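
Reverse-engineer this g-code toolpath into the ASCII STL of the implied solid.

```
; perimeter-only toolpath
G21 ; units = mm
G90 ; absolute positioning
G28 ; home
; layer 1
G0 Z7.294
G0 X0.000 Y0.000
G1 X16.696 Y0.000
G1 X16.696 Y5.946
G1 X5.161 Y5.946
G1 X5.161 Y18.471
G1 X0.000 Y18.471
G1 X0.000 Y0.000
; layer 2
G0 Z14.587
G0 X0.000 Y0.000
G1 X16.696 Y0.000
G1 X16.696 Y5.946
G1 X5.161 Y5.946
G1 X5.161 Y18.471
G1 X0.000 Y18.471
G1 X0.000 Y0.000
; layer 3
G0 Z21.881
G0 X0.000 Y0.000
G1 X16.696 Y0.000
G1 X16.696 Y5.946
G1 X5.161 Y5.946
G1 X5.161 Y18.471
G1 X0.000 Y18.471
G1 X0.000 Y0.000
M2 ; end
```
solid part
  facet normal 0.0000 0.0000 -1.0000
    outer loop
      vertex 16.696 5.946 0.000
      vertex 16.696 0.000 0.000
      vertex 0.000 0.000 0.000
    endloop
  endfacet
  facet normal 0.0000 0.0000 -1.0000
    outer loop
      vertex 5.161 5.946 0.000
      vertex 16.696 5.946 0.000
      vertex 0.000 0.000 0.000
    endloop
  endfacet
  facet normal 0.0000 0.0000 -1.0000
    outer loop
      vertex 5.161 18.471 0.000
      vertex 5.161 5.946 0.000
      vertex 0.000 0.000 0.000
    endloop
  endfacet
  facet normal 0.0000 0.0000 -1.0000
    outer loop
      vertex 0.000 18.471 0.000
      vertex 5.161 18.471 0.000
      vertex 0.000 0.000 0.000
    endloop
  endfacet
  facet normal 0.0000 0.0000 1.0000
    outer loop
      vertex 0.000 0.000 21.881
      vertex 16.696 0.000 21.881
      vertex 16.696 5.946 21.881
    endloop
  endfacet
  facet normal 0.0000 0.0000 1.0000
    outer loop
      vertex 0.000 0.000 21.881
      vertex 16.696 5.946 21.881
      vertex 5.161 5.946 21.881
    endloop
  endfacet
  facet normal 0.0000 0.0000 1.0000
    outer loop
      vertex 0.000 0.000 21.881
      vertex 5.161 5.946 21.881
      vertex 5.161 18.471 21.881
    endloop
  endfacet
  facet normal 0.0000 0.0000 1.0000
    outer loop
      vertex 0.000 0.000 21.881
      vertex 5.161 18.471 21.881
      vertex 0.000 18.471 21.881
    endloop
  endfacet
  facet normal 0.0000 -1.0000 0.0000
    outer loop
      vertex 0.000 0.000 0.000
      vertex 16.696 0.000 0.000
      vertex 16.696 0.000 21.881
    endloop
  endfacet
  facet normal 0.0000 -1.0000 0.0000
    outer loop
      vertex 0.000 0.000 0.000
      vertex 16.696 0.000 21.881
      vertex 0.000 0.000 21.881
    endloop
  endfacet
  facet normal 1.0000 0.0000 0.0000
    outer loop
      vertex 16.696 0.000 0.000
      vertex 16.696 5.946 0.000
      vertex 16.696 5.946 21.881
    endloop
  endfacet
  facet normal 1.0000 0.0000 0.0000
    outer loop
      vertex 16.696 0.000 0.000
      vertex 16.696 5.946 21.881
      vertex 16.696 0.000 21.881
    endloop
  endfacet
  facet normal 0.0000 1.0000 0.0000
    outer loop
      vertex 16.696 5.946 0.000
      vertex 5.161 5.946 0.000
      vertex 5.161 5.946 21.881
    endloop
  endfacet
  facet normal 0.0000 1.0000 0.0000
    outer loop
      vertex 16.696 5.946 0.000
      vertex 5.161 5.946 21.881
      vertex 16.696 5.946 21.881
    endloop
  endfacet
  facet normal 1.0000 0.0000 0.0000
    outer loop
      vertex 5.161 5.946 0.000
      vertex 5.161 18.471 0.000
      vertex 5.161 18.471 21.881
    endloop
  endfacet
  facet normal 1.0000 0.0000 0.0000
    outer loop
      vertex 5.161 5.946 0.000
      vertex 5.161 18.471 21.881
      vertex 5.161 5.946 21.881
    endloop
  endfacet
  facet normal 0.0000 1.0000 0.0000
    outer loop
      vertex 5.161 18.471 0.000
      vertex 0.000 18.471 0.000
      vertex 0.000 18.471 21.881
    endloop
  endfacet
  facet normal 0.0000 1.0000 0.0000
    outer loop
      vertex 5.161 18.471 0.000
      vertex 0.000 18.471 21.881
      vertex 5.161 18.471 21.881
    endloop
  endfacet
  facet normal -1.0000 0.0000 0.0000
    outer loop
      vertex 0.000 18.471 0.000
      vertex 0.000 0.000 0.000
      vertex 0.000 0.000 21.881
    endloop
  endfacet
  facet normal -1.0000 0.0000 0.0000
    outer loop
      vertex 0.000 18.471 0.000
      vertex 0.000 0.000 21.881
      vertex 0.000 18.471 21.881
    endloop
  endfacet
endsolid part

The G0 Z moves step by Δz≈7.294 mm. Every layer's G1 loop is the same polygon, so the solid is a straight extrusion of it from z=0 to z≈21.9. Closing with flat bottom and top caps and triangulating gives 20 facets — an L-shaped prism: outer 16.7 × 18.5 mm, arm thicknesses ≈ 5.95 mm (horizontal) and 5.16 mm (vertical), extruded 21.9 mm in z.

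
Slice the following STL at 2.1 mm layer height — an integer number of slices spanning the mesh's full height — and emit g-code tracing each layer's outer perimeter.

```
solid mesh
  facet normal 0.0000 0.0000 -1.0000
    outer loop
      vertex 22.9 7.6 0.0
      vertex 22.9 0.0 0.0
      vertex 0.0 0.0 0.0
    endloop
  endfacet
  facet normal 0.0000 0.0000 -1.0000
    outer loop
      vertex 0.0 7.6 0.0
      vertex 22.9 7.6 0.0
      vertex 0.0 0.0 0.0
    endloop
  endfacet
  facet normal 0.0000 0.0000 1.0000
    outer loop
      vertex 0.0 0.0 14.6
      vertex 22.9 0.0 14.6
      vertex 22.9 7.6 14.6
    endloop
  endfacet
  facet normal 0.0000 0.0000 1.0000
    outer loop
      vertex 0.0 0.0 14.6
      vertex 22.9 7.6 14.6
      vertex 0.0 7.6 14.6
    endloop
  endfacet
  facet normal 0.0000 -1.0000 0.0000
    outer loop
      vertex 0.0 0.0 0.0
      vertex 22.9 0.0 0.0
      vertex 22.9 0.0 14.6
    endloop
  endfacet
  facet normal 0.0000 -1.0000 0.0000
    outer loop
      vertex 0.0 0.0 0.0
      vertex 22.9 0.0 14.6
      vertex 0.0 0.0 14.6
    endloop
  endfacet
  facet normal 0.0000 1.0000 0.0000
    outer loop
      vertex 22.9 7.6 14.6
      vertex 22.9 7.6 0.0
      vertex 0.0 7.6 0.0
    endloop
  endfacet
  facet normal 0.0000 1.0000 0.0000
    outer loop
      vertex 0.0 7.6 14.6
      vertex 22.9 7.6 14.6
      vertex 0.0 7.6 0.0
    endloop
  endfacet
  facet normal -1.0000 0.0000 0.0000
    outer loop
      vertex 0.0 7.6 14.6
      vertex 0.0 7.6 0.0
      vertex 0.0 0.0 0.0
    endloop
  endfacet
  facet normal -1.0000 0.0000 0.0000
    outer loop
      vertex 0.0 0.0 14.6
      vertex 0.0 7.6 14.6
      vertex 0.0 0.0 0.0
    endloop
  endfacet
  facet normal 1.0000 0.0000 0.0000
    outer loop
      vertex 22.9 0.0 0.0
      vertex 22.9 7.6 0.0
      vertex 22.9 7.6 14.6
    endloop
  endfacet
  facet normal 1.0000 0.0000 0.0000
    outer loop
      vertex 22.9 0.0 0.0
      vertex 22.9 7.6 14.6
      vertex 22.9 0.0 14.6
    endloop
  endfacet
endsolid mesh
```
; perimeter-only toolpath
G21 ; units = mm
G90 ; absolute positioning
G28 ; home
; layer 1
G0 Z2.1
G0 X0.0 Y0.0
G1 X22.9 Y0.0
G1 X22.9 Y7.6
G1 X0.0 Y7.6
G1 X0.0 Y0.0
; layer 2
G0 Z4.2
G0 X0.0 Y0.0
G1 X22.9 Y0.0
G1 X22.9 Y7.6
G1 X0.0 Y7.6
G1 X0.0 Y0.0
; layer 3
G0 Z6.3
G0 X0.0 Y0.0
G1 X22.9 Y0.0
G1 X22.9 Y7.6
G1 X0.0 Y7.6
G1 X0.0 Y0.0
; layer 4
G0 Z8.3
G0 X0.0 Y0.0
G1 X22.9 Y0.0
G1 X22.9 Y7.6
G1 X0.0 Y7.6
G1 X0.0 Y0.0
; layer 5
G0 Z10.4
G0 X0.0 Y0.0
G1 X22.9 Y0.0
G1 X22.9 Y7.6
G1 X0.0 Y7.6
G1 X0.0 Y0.0
; layer 6
G0 Z12.5
G0 X0.0 Y0.0
G1 X22.9 Y0.0
G1 X22.9 Y7.6
G1 X0.0 Y7.6
G1 X0.0 Y0.0
; layer 7
G0 Z14.6
G0 X0.0 Y0.0
G1 X22.9 Y0.0
G1 X22.9 Y7.6
G1 X0.0 Y7.6
G1 X0.0 Y0.0
M2 ; end

The solid is a rectangular box, roughly 22.9 × 7.6 mm footprint and 14.6 mm tall. Slicing at Δz = 2.1 mm — 7 equal slices spanning the solid's height, so layer i sits at z = i·h/7 — gives 7 non-empty perimeters. Each is a 4-segment closed polygon; G0 lifts to the layer z and rapids to the start vertex, then G1 traces the edges.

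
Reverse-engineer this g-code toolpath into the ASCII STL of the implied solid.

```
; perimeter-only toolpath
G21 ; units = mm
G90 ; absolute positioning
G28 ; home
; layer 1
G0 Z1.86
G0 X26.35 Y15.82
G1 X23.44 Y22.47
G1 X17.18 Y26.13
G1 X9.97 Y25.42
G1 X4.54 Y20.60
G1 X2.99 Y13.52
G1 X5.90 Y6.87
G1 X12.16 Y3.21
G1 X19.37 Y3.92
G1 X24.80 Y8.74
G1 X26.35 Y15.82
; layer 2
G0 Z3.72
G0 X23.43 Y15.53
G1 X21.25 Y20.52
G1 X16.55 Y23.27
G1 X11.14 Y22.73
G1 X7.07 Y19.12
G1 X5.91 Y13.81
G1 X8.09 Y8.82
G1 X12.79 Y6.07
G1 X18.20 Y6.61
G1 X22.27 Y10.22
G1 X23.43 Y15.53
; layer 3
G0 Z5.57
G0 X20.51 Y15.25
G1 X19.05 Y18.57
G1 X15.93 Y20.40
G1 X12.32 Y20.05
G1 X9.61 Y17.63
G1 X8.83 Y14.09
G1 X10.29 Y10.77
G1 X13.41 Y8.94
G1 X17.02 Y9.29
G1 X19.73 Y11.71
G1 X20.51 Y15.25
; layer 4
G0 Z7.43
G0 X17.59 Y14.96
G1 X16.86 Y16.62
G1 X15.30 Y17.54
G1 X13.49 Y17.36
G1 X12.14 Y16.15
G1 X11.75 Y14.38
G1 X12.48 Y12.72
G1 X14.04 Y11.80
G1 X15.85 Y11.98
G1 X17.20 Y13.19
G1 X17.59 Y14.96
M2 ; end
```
solid part
  facet normal 0.0000 0.0000 -1.0000
    outer loop
      vertex 17.81 29.00 0.00
      vertex 25.63 24.42 0.00
      vertex 29.27 16.11 0.00
    endloop
  endfacet
  facet normal 0.0000 0.0000 -1.0000
    outer loop
      vertex 8.79 28.11 0.00
      vertex 17.81 29.00 0.00
      vertex 29.27 16.11 0.00
    endloop
  endfacet
  facet normal 0.0000 0.0000 -1.0000
    outer loop
      vertex 2.01 22.08 0.00
      vertex 8.79 28.11 0.00
      vertex 29.27 16.11 0.00
    endloop
  endfacet
  facet normal 0.0000 0.0000 -1.0000
    outer loop
      vertex 0.07 13.23 0.00
      vertex 2.01 22.08 0.00
      vertex 29.27 16.11 0.00
    endloop
  endfacet
  facet normal 0.0000 0.0000 -1.0000
    outer loop
      vertex 3.71 4.92 0.00
      vertex 0.07 13.23 0.00
      vertex 29.27 16.11 0.00
    endloop
  endfacet
  facet normal 0.0000 0.0000 -1.0000
    outer loop
      vertex 11.53 0.34 0.00
      vertex 3.71 4.92 0.00
      vertex 29.27 16.11 0.00
    endloop
  endfacet
  facet normal 0.0000 0.0000 -1.0000
    outer loop
      vertex 20.55 1.23 0.00
      vertex 11.53 0.34 0.00
      vertex 29.27 16.11 0.00
    endloop
  endfacet
  facet normal 0.0000 0.0000 -1.0000
    outer loop
      vertex 27.33 7.26 0.00
      vertex 20.55 1.23 0.00
      vertex 29.27 16.11 0.00
    endloop
  endfacet
  facet normal 0.5077 0.2224 0.8323
    outer loop
      vertex 29.27 16.11 0.00
      vertex 25.63 24.42 0.00
      vertex 14.67 14.67 9.29
    endloop
  endfacet
  facet normal 0.2801 0.4782 0.8324
    outer loop
      vertex 25.63 24.42 0.00
      vertex 17.81 29.00 0.00
      vertex 14.67 14.67 9.29
    endloop
  endfacet
  facet normal -0.0544 0.5515 0.8324
    outer loop
      vertex 17.81 29.00 0.00
      vertex 8.79 28.11 0.00
      vertex 14.67 14.67 9.29
    endloop
  endfacet
  facet normal -0.3684 0.4142 0.8323
    outer loop
      vertex 8.79 28.11 0.00
      vertex 2.01 22.08 0.00
      vertex 14.67 14.67 9.29
    endloop
  endfacet
  facet normal -0.5413 0.1187 0.8324
    outer loop
      vertex 2.01 22.08 0.00
      vertex 0.07 13.23 0.00
      vertex 14.67 14.67 9.29
    endloop
  endfacet
  facet normal -0.5077 -0.2224 0.8323
    outer loop
      vertex 0.07 13.23 0.00
      vertex 3.71 4.92 0.00
      vertex 14.67 14.67 9.29
    endloop
  endfacet
  facet normal -0.2801 -0.4782 0.8324
    outer loop
      vertex 3.71 4.92 0.00
      vertex 11.53 0.34 0.00
      vertex 14.67 14.67 9.29
    endloop
  endfacet
  facet normal 0.0544 -0.5515 0.8324
    outer loop
      vertex 11.53 0.34 0.00
      vertex 20.55 1.23 0.00
      vertex 14.67 14.67 9.29
    endloop
  endfacet
  facet normal 0.3684 -0.4142 0.8323
    outer loop
      vertex 20.55 1.23 0.00
      vertex 27.33 7.26 0.00
      vertex 14.67 14.67 9.29
    endloop
  endfacet
  facet normal 0.5413 -0.1187 0.8324
    outer loop
      vertex 27.33 7.26 0.00
      vertex 29.27 16.11 0.00
      vertex 14.67 14.67 9.29
    endloop
  endfacet
endsolid part

The G0 Z moves step by Δz≈1.86 mm. The G1 loops shrink linearly with z, so the solid tapers from its base footprint up to z≈9.29. Closing with a flat bottom cap and the tapered top and triangulating gives 18 facets — a regular 10-sided pyramid, base circumscribed radius ≈ 14.7 mm, apex at z ≈ 9.29 mm.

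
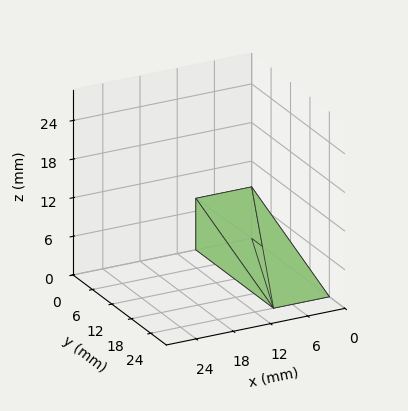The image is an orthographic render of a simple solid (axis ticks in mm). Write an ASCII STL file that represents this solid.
Reading the render: the shape is a wedge (ramp): 9 × 24 mm base, rising to 8 mm along the y=0 edge and sloping linearly to z=0 at y=24 (dimensions read to the nearest mm from the axis ticks). For the STL, each face is triangulated and given an outward normal.

solid part
  facet normal 0.0000 0.0000 -1.0000
    outer loop
      vertex 9.0 24.0 0.0
      vertex 9.0 0.0 0.0
      vertex 0.0 0.0 0.0
    endloop
  endfacet
  facet normal 0.0000 0.0000 -1.0000
    outer loop
      vertex 0.0 24.0 0.0
      vertex 9.0 24.0 0.0
      vertex 0.0 0.0 0.0
    endloop
  endfacet
  facet normal 0.0000 -1.0000 0.0000
    outer loop
      vertex 0.0 0.0 0.0
      vertex 9.0 0.0 0.0
      vertex 9.0 0.0 8.0
    endloop
  endfacet
  facet normal 0.0000 -1.0000 0.0000
    outer loop
      vertex 0.0 0.0 0.0
      vertex 9.0 0.0 8.0
      vertex 0.0 0.0 8.0
    endloop
  endfacet
  facet normal 0.0000 0.3162 0.9487
    outer loop
      vertex 0.0 0.0 8.0
      vertex 9.0 0.0 8.0
      vertex 9.0 24.0 0.0
    endloop
  endfacet
  facet normal 0.0000 0.3162 0.9487
    outer loop
      vertex 0.0 0.0 8.0
      vertex 9.0 24.0 0.0
      vertex 0.0 24.0 0.0
    endloop
  endfacet
  facet normal -1.0000 0.0000 0.0000
    outer loop
      vertex 0.0 0.0 8.0
      vertex 0.0 24.0 0.0
      vertex 0.0 0.0 0.0
    endloop
  endfacet
  facet normal 1.0000 0.0000 0.0000
    outer loop
      vertex 9.0 0.0 0.0
      vertex 9.0 24.0 0.0
      vertex 9.0 0.0 8.0
    endloop
  endfacet
endsolid part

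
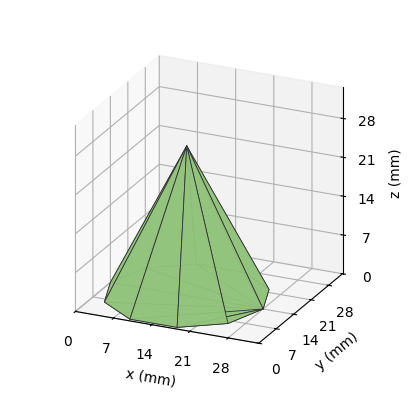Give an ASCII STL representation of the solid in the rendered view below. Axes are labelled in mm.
Reading the render: the shape is a regular 10-sided pyramid, base circumscribed radius ≈ 14 mm, apex at z ≈ 27 mm (dimensions read to the nearest mm from the axis ticks). For the STL, each face is triangulated and given an outward normal.

solid part
  facet normal 0.0000 0.0000 -1.0000
    outer loop
      vertex 18.33 27.31 0.00
      vertex 25.33 22.23 0.00
      vertex 28.00 14.00 0.00
    endloop
  endfacet
  facet normal 0.0000 0.0000 -1.0000
    outer loop
      vertex 9.67 27.31 0.00
      vertex 18.33 27.31 0.00
      vertex 28.00 14.00 0.00
    endloop
  endfacet
  facet normal 0.0000 0.0000 -1.0000
    outer loop
      vertex 2.67 22.23 0.00
      vertex 9.67 27.31 0.00
      vertex 28.00 14.00 0.00
    endloop
  endfacet
  facet normal 0.0000 0.0000 -1.0000
    outer loop
      vertex 0.00 14.00 0.00
      vertex 2.67 22.23 0.00
      vertex 28.00 14.00 0.00
    endloop
  endfacet
  facet normal 0.0000 0.0000 -1.0000
    outer loop
      vertex 2.67 5.77 0.00
      vertex 0.00 14.00 0.00
      vertex 28.00 14.00 0.00
    endloop
  endfacet
  facet normal 0.0000 0.0000 -1.0000
    outer loop
      vertex 9.67 0.69 0.00
      vertex 2.67 5.77 0.00
      vertex 28.00 14.00 0.00
    endloop
  endfacet
  facet normal 0.0000 0.0000 -1.0000
    outer loop
      vertex 18.33 0.69 0.00
      vertex 9.67 0.69 0.00
      vertex 28.00 14.00 0.00
    endloop
  endfacet
  facet normal 0.0000 0.0000 -1.0000
    outer loop
      vertex 25.33 5.77 0.00
      vertex 18.33 0.69 0.00
      vertex 28.00 14.00 0.00
    endloop
  endfacet
  facet normal 0.8531 0.2768 0.4423
    outer loop
      vertex 28.00 14.00 0.00
      vertex 25.33 22.23 0.00
      vertex 14.00 14.00 27.00
    endloop
  endfacet
  facet normal 0.5268 0.7259 0.4423
    outer loop
      vertex 25.33 22.23 0.00
      vertex 18.33 27.31 0.00
      vertex 14.00 14.00 27.00
    endloop
  endfacet
  facet normal 0.0000 0.8969 0.4422
    outer loop
      vertex 18.33 27.31 0.00
      vertex 9.67 27.31 0.00
      vertex 14.00 14.00 27.00
    endloop
  endfacet
  facet normal -0.5268 0.7259 0.4423
    outer loop
      vertex 9.67 27.31 0.00
      vertex 2.67 22.23 0.00
      vertex 14.00 14.00 27.00
    endloop
  endfacet
  facet normal -0.8531 0.2768 0.4423
    outer loop
      vertex 2.67 22.23 0.00
      vertex 0.00 14.00 0.00
      vertex 14.00 14.00 27.00
    endloop
  endfacet
  facet normal -0.8531 -0.2768 0.4423
    outer loop
      vertex 0.00 14.00 0.00
      vertex 2.67 5.77 0.00
      vertex 14.00 14.00 27.00
    endloop
  endfacet
  facet normal -0.5268 -0.7259 0.4423
    outer loop
      vertex 2.67 5.77 0.00
      vertex 9.67 0.69 0.00
      vertex 14.00 14.00 27.00
    endloop
  endfacet
  facet normal 0.0000 -0.8969 0.4422
    outer loop
      vertex 9.67 0.69 0.00
      vertex 18.33 0.69 0.00
      vertex 14.00 14.00 27.00
    endloop
  endfacet
  facet normal 0.5268 -0.7259 0.4423
    outer loop
      vertex 18.33 0.69 0.00
      vertex 25.33 5.77 0.00
      vertex 14.00 14.00 27.00
    endloop
  endfacet
  facet normal 0.8531 -0.2768 0.4423
    outer loop
      vertex 25.33 5.77 0.00
      vertex 28.00 14.00 0.00
      vertex 14.00 14.00 27.00
    endloop
  endfacet
endsolid part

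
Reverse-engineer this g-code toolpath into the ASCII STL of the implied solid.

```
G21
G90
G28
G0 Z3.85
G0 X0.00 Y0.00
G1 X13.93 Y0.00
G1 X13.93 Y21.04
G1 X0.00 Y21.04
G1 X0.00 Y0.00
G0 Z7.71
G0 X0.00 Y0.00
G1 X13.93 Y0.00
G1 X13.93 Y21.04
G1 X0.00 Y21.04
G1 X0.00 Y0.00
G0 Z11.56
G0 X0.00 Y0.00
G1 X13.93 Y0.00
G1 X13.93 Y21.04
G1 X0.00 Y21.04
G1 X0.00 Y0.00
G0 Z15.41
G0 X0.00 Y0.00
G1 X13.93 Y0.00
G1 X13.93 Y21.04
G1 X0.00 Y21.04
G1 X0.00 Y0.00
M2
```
solid part
  facet normal 0.0000 0.0000 -1.0000
    outer loop
      vertex 13.93 21.04 0.00
      vertex 13.93 0.00 0.00
      vertex 0.00 0.00 0.00
    endloop
  endfacet
  facet normal 0.0000 0.0000 -1.0000
    outer loop
      vertex 0.00 21.04 0.00
      vertex 13.93 21.04 0.00
      vertex 0.00 0.00 0.00
    endloop
  endfacet
  facet normal 0.0000 0.0000 1.0000
    outer loop
      vertex 0.00 0.00 15.41
      vertex 13.93 0.00 15.41
      vertex 13.93 21.04 15.41
    endloop
  endfacet
  facet normal 0.0000 0.0000 1.0000
    outer loop
      vertex 0.00 0.00 15.41
      vertex 13.93 21.04 15.41
      vertex 0.00 21.04 15.41
    endloop
  endfacet
  facet normal 0.0000 -1.0000 0.0000
    outer loop
      vertex 0.00 0.00 0.00
      vertex 13.93 0.00 0.00
      vertex 13.93 0.00 15.41
    endloop
  endfacet
  facet normal 0.0000 -1.0000 0.0000
    outer loop
      vertex 0.00 0.00 0.00
      vertex 13.93 0.00 15.41
      vertex 0.00 0.00 15.41
    endloop
  endfacet
  facet normal 0.0000 1.0000 0.0000
    outer loop
      vertex 13.93 21.04 15.41
      vertex 13.93 21.04 0.00
      vertex 0.00 21.04 0.00
    endloop
  endfacet
  facet normal 0.0000 1.0000 0.0000
    outer loop
      vertex 0.00 21.04 15.41
      vertex 13.93 21.04 15.41
      vertex 0.00 21.04 0.00
    endloop
  endfacet
  facet normal -1.0000 0.0000 0.0000
    outer loop
      vertex 0.00 21.04 15.41
      vertex 0.00 21.04 0.00
      vertex 0.00 0.00 0.00
    endloop
  endfacet
  facet normal -1.0000 0.0000 0.0000
    outer loop
      vertex 0.00 0.00 15.41
      vertex 0.00 21.04 15.41
      vertex 0.00 0.00 0.00
    endloop
  endfacet
  facet normal 1.0000 0.0000 0.0000
    outer loop
      vertex 13.93 0.00 0.00
      vertex 13.93 21.04 0.00
      vertex 13.93 21.04 15.41
    endloop
  endfacet
  facet normal 1.0000 0.0000 0.0000
    outer loop
      vertex 13.93 0.00 0.00
      vertex 13.93 21.04 15.41
      vertex 13.93 0.00 15.41
    endloop
  endfacet
endsolid part

The G0 Z moves step by Δz≈3.85 mm. Every layer's G1 loop is the same polygon, so the solid is a straight extrusion of it from z=0 to z≈15.4. Closing with flat bottom and top caps and triangulating gives 12 facets — a rectangular box, roughly 13.9 × 21 mm footprint and 15.4 mm tall.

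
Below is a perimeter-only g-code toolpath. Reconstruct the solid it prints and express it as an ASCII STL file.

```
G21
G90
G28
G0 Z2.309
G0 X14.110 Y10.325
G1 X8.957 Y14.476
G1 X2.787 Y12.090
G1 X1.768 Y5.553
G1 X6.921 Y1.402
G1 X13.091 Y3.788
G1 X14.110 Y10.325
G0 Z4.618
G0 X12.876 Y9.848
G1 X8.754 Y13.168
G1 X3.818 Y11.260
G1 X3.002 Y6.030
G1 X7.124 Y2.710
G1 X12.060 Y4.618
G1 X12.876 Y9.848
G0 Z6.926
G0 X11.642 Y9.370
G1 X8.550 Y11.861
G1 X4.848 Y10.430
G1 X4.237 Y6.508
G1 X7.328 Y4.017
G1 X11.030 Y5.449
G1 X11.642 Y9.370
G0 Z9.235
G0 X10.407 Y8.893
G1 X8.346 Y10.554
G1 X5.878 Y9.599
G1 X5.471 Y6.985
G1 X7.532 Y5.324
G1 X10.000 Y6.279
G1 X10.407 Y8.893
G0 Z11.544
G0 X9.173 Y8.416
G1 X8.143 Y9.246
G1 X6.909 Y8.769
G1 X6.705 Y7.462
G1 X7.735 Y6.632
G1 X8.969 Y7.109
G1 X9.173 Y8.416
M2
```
solid part
  facet normal 0.0000 0.0000 -1.0000
    outer loop
      vertex 1.757 12.920 0.000
      vertex 9.161 15.783 0.000
      vertex 15.344 10.802 0.000
    endloop
  endfacet
  facet normal 0.0000 0.0000 -1.0000
    outer loop
      vertex 0.534 5.076 0.000
      vertex 1.757 12.920 0.000
      vertex 15.344 10.802 0.000
    endloop
  endfacet
  facet normal 0.0000 0.0000 -1.0000
    outer loop
      vertex 6.717 0.095 0.000
      vertex 0.534 5.076 0.000
      vertex 15.344 10.802 0.000
    endloop
  endfacet
  facet normal 0.0000 0.0000 -1.0000
    outer loop
      vertex 14.121 2.958 0.000
      vertex 6.717 0.095 0.000
      vertex 15.344 10.802 0.000
    endloop
  endfacet
  facet normal 0.5620 0.6976 0.4445
    outer loop
      vertex 15.344 10.802 0.000
      vertex 9.161 15.783 0.000
      vertex 7.939 7.939 13.853
    endloop
  endfacet
  facet normal -0.3231 0.8355 0.4446
    outer loop
      vertex 9.161 15.783 0.000
      vertex 1.757 12.920 0.000
      vertex 7.939 7.939 13.853
    endloop
  endfacet
  facet normal -0.8850 0.1380 0.4446
    outer loop
      vertex 1.757 12.920 0.000
      vertex 0.534 5.076 0.000
      vertex 7.939 7.939 13.853
    endloop
  endfacet
  facet normal -0.5620 -0.6976 0.4445
    outer loop
      vertex 0.534 5.076 0.000
      vertex 6.717 0.095 0.000
      vertex 7.939 7.939 13.853
    endloop
  endfacet
  facet normal 0.3231 -0.8355 0.4446
    outer loop
      vertex 6.717 0.095 0.000
      vertex 14.121 2.958 0.000
      vertex 7.939 7.939 13.853
    endloop
  endfacet
  facet normal 0.8850 -0.1380 0.4446
    outer loop
      vertex 14.121 2.958 0.000
      vertex 15.344 10.802 0.000
      vertex 7.939 7.939 13.853
    endloop
  endfacet
endsolid part

The G0 Z moves step by Δz≈2.309 mm. The G1 loops shrink linearly with z, so the solid tapers from its base footprint up to z≈13.9. Closing with a flat bottom cap and the tapered top and triangulating gives 10 facets — a regular 6-sided pyramid, base circumscribed radius ≈ 7.94 mm, apex at z ≈ 13.9 mm.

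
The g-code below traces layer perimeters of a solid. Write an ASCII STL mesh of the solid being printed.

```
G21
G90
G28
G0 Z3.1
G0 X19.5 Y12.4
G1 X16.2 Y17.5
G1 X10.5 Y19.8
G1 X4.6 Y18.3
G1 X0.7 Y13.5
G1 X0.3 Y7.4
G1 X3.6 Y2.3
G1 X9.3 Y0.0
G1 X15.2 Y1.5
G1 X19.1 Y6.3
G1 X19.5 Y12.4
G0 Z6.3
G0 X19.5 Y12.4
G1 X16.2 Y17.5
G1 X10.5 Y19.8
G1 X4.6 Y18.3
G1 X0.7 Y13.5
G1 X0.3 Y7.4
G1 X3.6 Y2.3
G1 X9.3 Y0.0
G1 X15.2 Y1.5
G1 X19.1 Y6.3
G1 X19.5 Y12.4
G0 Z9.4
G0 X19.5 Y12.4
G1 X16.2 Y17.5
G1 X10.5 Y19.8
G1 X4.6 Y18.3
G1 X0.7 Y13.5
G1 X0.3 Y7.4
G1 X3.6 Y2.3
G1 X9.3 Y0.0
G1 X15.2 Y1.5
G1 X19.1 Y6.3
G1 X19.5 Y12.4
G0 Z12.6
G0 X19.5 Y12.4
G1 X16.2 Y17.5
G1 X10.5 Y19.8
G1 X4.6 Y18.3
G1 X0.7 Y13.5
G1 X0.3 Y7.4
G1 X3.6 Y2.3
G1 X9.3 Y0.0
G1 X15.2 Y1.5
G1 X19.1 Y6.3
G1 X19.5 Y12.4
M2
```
solid part
  facet normal 0.0000 0.0000 -1.0000
    outer loop
      vertex 10.5 19.8 0.0
      vertex 16.2 17.5 0.0
      vertex 19.5 12.4 0.0
    endloop
  endfacet
  facet normal 0.0000 0.0000 -1.0000
    outer loop
      vertex 4.6 18.3 0.0
      vertex 10.5 19.8 0.0
      vertex 19.5 12.4 0.0
    endloop
  endfacet
  facet normal 0.0000 0.0000 -1.0000
    outer loop
      vertex 0.7 13.5 0.0
      vertex 4.6 18.3 0.0
      vertex 19.5 12.4 0.0
    endloop
  endfacet
  facet normal 0.0000 0.0000 -1.0000
    outer loop
      vertex 0.3 7.4 0.0
      vertex 0.7 13.5 0.0
      vertex 19.5 12.4 0.0
    endloop
  endfacet
  facet normal 0.0000 0.0000 -1.0000
    outer loop
      vertex 3.6 2.3 0.0
      vertex 0.3 7.4 0.0
      vertex 19.5 12.4 0.0
    endloop
  endfacet
  facet normal 0.0000 0.0000 -1.0000
    outer loop
      vertex 9.3 0.0 0.0
      vertex 3.6 2.3 0.0
      vertex 19.5 12.4 0.0
    endloop
  endfacet
  facet normal 0.0000 0.0000 -1.0000
    outer loop
      vertex 15.2 1.5 0.0
      vertex 9.3 0.0 0.0
      vertex 19.5 12.4 0.0
    endloop
  endfacet
  facet normal 0.0000 0.0000 -1.0000
    outer loop
      vertex 19.1 6.3 0.0
      vertex 15.2 1.5 0.0
      vertex 19.5 12.4 0.0
    endloop
  endfacet
  facet normal 0.0000 0.0000 1.0000
    outer loop
      vertex 19.5 12.4 12.6
      vertex 16.2 17.5 12.6
      vertex 10.5 19.8 12.6
    endloop
  endfacet
  facet normal 0.0000 0.0000 1.0000
    outer loop
      vertex 19.5 12.4 12.6
      vertex 10.5 19.8 12.6
      vertex 4.6 18.3 12.6
    endloop
  endfacet
  facet normal 0.0000 0.0000 1.0000
    outer loop
      vertex 19.5 12.4 12.6
      vertex 4.6 18.3 12.6
      vertex 0.7 13.5 12.6
    endloop
  endfacet
  facet normal 0.0000 0.0000 1.0000
    outer loop
      vertex 19.5 12.4 12.6
      vertex 0.7 13.5 12.6
      vertex 0.3 7.4 12.6
    endloop
  endfacet
  facet normal 0.0000 0.0000 1.0000
    outer loop
      vertex 19.5 12.4 12.6
      vertex 0.3 7.4 12.6
      vertex 3.6 2.3 12.6
    endloop
  endfacet
  facet normal 0.0000 0.0000 1.0000
    outer loop
      vertex 19.5 12.4 12.6
      vertex 3.6 2.3 12.6
      vertex 9.3 0.0 12.6
    endloop
  endfacet
  facet normal 0.0000 0.0000 1.0000
    outer loop
      vertex 19.5 12.4 12.6
      vertex 9.3 0.0 12.6
      vertex 15.2 1.5 12.6
    endloop
  endfacet
  facet normal 0.0000 0.0000 1.0000
    outer loop
      vertex 19.5 12.4 12.6
      vertex 15.2 1.5 12.6
      vertex 19.1 6.3 12.6
    endloop
  endfacet
  facet normal 0.8396 0.5433 0.0000
    outer loop
      vertex 19.5 12.4 0.0
      vertex 16.2 17.5 0.0
      vertex 16.2 17.5 12.6
    endloop
  endfacet
  facet normal 0.8396 0.5433 0.0000
    outer loop
      vertex 19.5 12.4 0.0
      vertex 16.2 17.5 12.6
      vertex 19.5 12.4 12.6
    endloop
  endfacet
  facet normal 0.3742 0.9274 0.0000
    outer loop
      vertex 16.2 17.5 0.0
      vertex 10.5 19.8 0.0
      vertex 10.5 19.8 12.6
    endloop
  endfacet
  facet normal 0.3742 0.9274 0.0000
    outer loop
      vertex 16.2 17.5 0.0
      vertex 10.5 19.8 12.6
      vertex 16.2 17.5 12.6
    endloop
  endfacet
  facet normal -0.2464 0.9692 0.0000
    outer loop
      vertex 10.5 19.8 0.0
      vertex 4.6 18.3 0.0
      vertex 4.6 18.3 12.6
    endloop
  endfacet
  facet normal -0.2464 0.9692 0.0000
    outer loop
      vertex 10.5 19.8 0.0
      vertex 4.6 18.3 12.6
      vertex 10.5 19.8 12.6
    endloop
  endfacet
  facet normal -0.7761 0.6306 0.0000
    outer loop
      vertex 4.6 18.3 0.0
      vertex 0.7 13.5 0.0
      vertex 0.7 13.5 12.6
    endloop
  endfacet
  facet normal -0.7761 0.6306 0.0000
    outer loop
      vertex 4.6 18.3 0.0
      vertex 0.7 13.5 12.6
      vertex 4.6 18.3 12.6
    endloop
  endfacet
  facet normal -0.9979 0.0654 0.0000
    outer loop
      vertex 0.7 13.5 0.0
      vertex 0.3 7.4 0.0
      vertex 0.3 7.4 12.6
    endloop
  endfacet
  facet normal -0.9979 0.0654 0.0000
    outer loop
      vertex 0.7 13.5 0.0
      vertex 0.3 7.4 12.6
      vertex 0.7 13.5 12.6
    endloop
  endfacet
  facet normal -0.8396 -0.5433 0.0000
    outer loop
      vertex 0.3 7.4 0.0
      vertex 3.6 2.3 0.0
      vertex 3.6 2.3 12.6
    endloop
  endfacet
  facet normal -0.8396 -0.5433 0.0000
    outer loop
      vertex 0.3 7.4 0.0
      vertex 3.6 2.3 12.6
      vertex 0.3 7.4 12.6
    endloop
  endfacet
  facet normal -0.3742 -0.9274 0.0000
    outer loop
      vertex 3.6 2.3 0.0
      vertex 9.3 0.0 0.0
      vertex 9.3 0.0 12.6
    endloop
  endfacet
  facet normal -0.3742 -0.9274 0.0000
    outer loop
      vertex 3.6 2.3 0.0
      vertex 9.3 0.0 12.6
      vertex 3.6 2.3 12.6
    endloop
  endfacet
  facet normal 0.2464 -0.9692 0.0000
    outer loop
      vertex 9.3 0.0 0.0
      vertex 15.2 1.5 0.0
      vertex 15.2 1.5 12.6
    endloop
  endfacet
  facet normal 0.2464 -0.9692 0.0000
    outer loop
      vertex 9.3 0.0 0.0
      vertex 15.2 1.5 12.6
      vertex 9.3 0.0 12.6
    endloop
  endfacet
  facet normal 0.7761 -0.6306 0.0000
    outer loop
      vertex 15.2 1.5 0.0
      vertex 19.1 6.3 0.0
      vertex 19.1 6.3 12.6
    endloop
  endfacet
  facet normal 0.7761 -0.6306 0.0000
    outer loop
      vertex 15.2 1.5 0.0
      vertex 19.1 6.3 12.6
      vertex 15.2 1.5 12.6
    endloop
  endfacet
  facet normal 0.9979 -0.0654 0.0000
    outer loop
      vertex 19.1 6.3 0.0
      vertex 19.5 12.4 0.0
      vertex 19.5 12.4 12.6
    endloop
  endfacet
  facet normal 0.9979 -0.0654 0.0000
    outer loop
      vertex 19.1 6.3 0.0
      vertex 19.5 12.4 12.6
      vertex 19.1 6.3 12.6
    endloop
  endfacet
endsolid part

The G0 Z moves step by Δz≈3.1 mm. Every layer's G1 loop is the same polygon, so the solid is a straight extrusion of it from z=0 to z≈12.6. Closing with flat bottom and top caps and triangulating gives 36 facets — a regular 10-sided prism (a cylinder approximated with 10 flat sides), circumscribed radius ≈ 9.9 mm, height ≈ 12.6 mm.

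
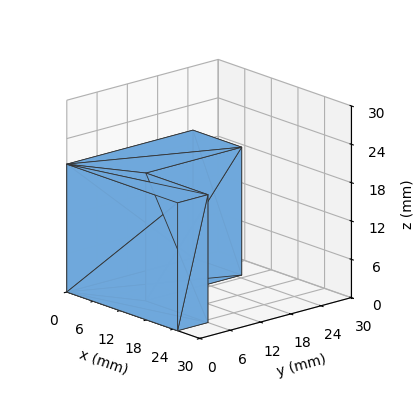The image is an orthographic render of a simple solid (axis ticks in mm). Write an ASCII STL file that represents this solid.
Reading the render: the shape is an L-shaped prism: outer 25 × 25 mm, arm thicknesses ≈ 6 mm (horizontal) and 11 mm (vertical), extruded 20 mm in z (dimensions read to the nearest mm from the axis ticks). For the STL, each face is triangulated and given an outward normal.

solid part
  facet normal 0.0000 0.0000 -1.0000
    outer loop
      vertex 25.000 6.000 0.000
      vertex 25.000 0.000 0.000
      vertex 0.000 0.000 0.000
    endloop
  endfacet
  facet normal 0.0000 0.0000 -1.0000
    outer loop
      vertex 11.000 6.000 0.000
      vertex 25.000 6.000 0.000
      vertex 0.000 0.000 0.000
    endloop
  endfacet
  facet normal 0.0000 0.0000 -1.0000
    outer loop
      vertex 11.000 25.000 0.000
      vertex 11.000 6.000 0.000
      vertex 0.000 0.000 0.000
    endloop
  endfacet
  facet normal 0.0000 0.0000 -1.0000
    outer loop
      vertex 0.000 25.000 0.000
      vertex 11.000 25.000 0.000
      vertex 0.000 0.000 0.000
    endloop
  endfacet
  facet normal 0.0000 0.0000 1.0000
    outer loop
      vertex 0.000 0.000 20.000
      vertex 25.000 0.000 20.000
      vertex 25.000 6.000 20.000
    endloop
  endfacet
  facet normal 0.0000 0.0000 1.0000
    outer loop
      vertex 0.000 0.000 20.000
      vertex 25.000 6.000 20.000
      vertex 11.000 6.000 20.000
    endloop
  endfacet
  facet normal 0.0000 0.0000 1.0000
    outer loop
      vertex 0.000 0.000 20.000
      vertex 11.000 6.000 20.000
      vertex 11.000 25.000 20.000
    endloop
  endfacet
  facet normal 0.0000 0.0000 1.0000
    outer loop
      vertex 0.000 0.000 20.000
      vertex 11.000 25.000 20.000
      vertex 0.000 25.000 20.000
    endloop
  endfacet
  facet normal 0.0000 -1.0000 0.0000
    outer loop
      vertex 0.000 0.000 0.000
      vertex 25.000 0.000 0.000
      vertex 25.000 0.000 20.000
    endloop
  endfacet
  facet normal 0.0000 -1.0000 0.0000
    outer loop
      vertex 0.000 0.000 0.000
      vertex 25.000 0.000 20.000
      vertex 0.000 0.000 20.000
    endloop
  endfacet
  facet normal 1.0000 0.0000 0.0000
    outer loop
      vertex 25.000 0.000 0.000
      vertex 25.000 6.000 0.000
      vertex 25.000 6.000 20.000
    endloop
  endfacet
  facet normal 1.0000 0.0000 0.0000
    outer loop
      vertex 25.000 0.000 0.000
      vertex 25.000 6.000 20.000
      vertex 25.000 0.000 20.000
    endloop
  endfacet
  facet normal 0.0000 1.0000 0.0000
    outer loop
      vertex 25.000 6.000 0.000
      vertex 11.000 6.000 0.000
      vertex 11.000 6.000 20.000
    endloop
  endfacet
  facet normal 0.0000 1.0000 0.0000
    outer loop
      vertex 25.000 6.000 0.000
      vertex 11.000 6.000 20.000
      vertex 25.000 6.000 20.000
    endloop
  endfacet
  facet normal 1.0000 0.0000 0.0000
    outer loop
      vertex 11.000 6.000 0.000
      vertex 11.000 25.000 0.000
      vertex 11.000 25.000 20.000
    endloop
  endfacet
  facet normal 1.0000 0.0000 0.0000
    outer loop
      vertex 11.000 6.000 0.000
      vertex 11.000 25.000 20.000
      vertex 11.000 6.000 20.000
    endloop
  endfacet
  facet normal 0.0000 1.0000 0.0000
    outer loop
      vertex 11.000 25.000 0.000
      vertex 0.000 25.000 0.000
      vertex 0.000 25.000 20.000
    endloop
  endfacet
  facet normal 0.0000 1.0000 0.0000
    outer loop
      vertex 11.000 25.000 0.000
      vertex 0.000 25.000 20.000
      vertex 11.000 25.000 20.000
    endloop
  endfacet
  facet normal -1.0000 0.0000 0.0000
    outer loop
      vertex 0.000 25.000 0.000
      vertex 0.000 0.000 0.000
      vertex 0.000 0.000 20.000
    endloop
  endfacet
  facet normal -1.0000 0.0000 0.0000
    outer loop
      vertex 0.000 25.000 0.000
      vertex 0.000 0.000 20.000
      vertex 0.000 25.000 20.000
    endloop
  endfacet
endsolid part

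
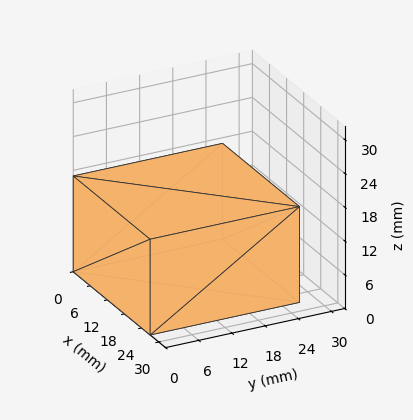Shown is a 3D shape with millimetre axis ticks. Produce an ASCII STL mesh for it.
Reading the render: the shape is a rectangular box, roughly 27 × 27 mm footprint and 17 mm tall (dimensions read to the nearest mm from the axis ticks). For the STL, each face is triangulated and given an outward normal.

solid part
  facet normal 0.0000 0.0000 -1.0000
    outer loop
      vertex 27.00 27.00 0.00
      vertex 27.00 0.00 0.00
      vertex 0.00 0.00 0.00
    endloop
  endfacet
  facet normal 0.0000 0.0000 -1.0000
    outer loop
      vertex 0.00 27.00 0.00
      vertex 27.00 27.00 0.00
      vertex 0.00 0.00 0.00
    endloop
  endfacet
  facet normal 0.0000 0.0000 1.0000
    outer loop
      vertex 0.00 0.00 17.00
      vertex 27.00 0.00 17.00
      vertex 27.00 27.00 17.00
    endloop
  endfacet
  facet normal 0.0000 0.0000 1.0000
    outer loop
      vertex 0.00 0.00 17.00
      vertex 27.00 27.00 17.00
      vertex 0.00 27.00 17.00
    endloop
  endfacet
  facet normal 0.0000 -1.0000 0.0000
    outer loop
      vertex 0.00 0.00 0.00
      vertex 27.00 0.00 0.00
      vertex 27.00 0.00 17.00
    endloop
  endfacet
  facet normal 0.0000 -1.0000 0.0000
    outer loop
      vertex 0.00 0.00 0.00
      vertex 27.00 0.00 17.00
      vertex 0.00 0.00 17.00
    endloop
  endfacet
  facet normal 0.0000 1.0000 0.0000
    outer loop
      vertex 27.00 27.00 17.00
      vertex 27.00 27.00 0.00
      vertex 0.00 27.00 0.00
    endloop
  endfacet
  facet normal 0.0000 1.0000 0.0000
    outer loop
      vertex 0.00 27.00 17.00
      vertex 27.00 27.00 17.00
      vertex 0.00 27.00 0.00
    endloop
  endfacet
  facet normal -1.0000 0.0000 0.0000
    outer loop
      vertex 0.00 27.00 17.00
      vertex 0.00 27.00 0.00
      vertex 0.00 0.00 0.00
    endloop
  endfacet
  facet normal -1.0000 0.0000 0.0000
    outer loop
      vertex 0.00 0.00 17.00
      vertex 0.00 27.00 17.00
      vertex 0.00 0.00 0.00
    endloop
  endfacet
  facet normal 1.0000 0.0000 0.0000
    outer loop
      vertex 27.00 0.00 0.00
      vertex 27.00 27.00 0.00
      vertex 27.00 27.00 17.00
    endloop
  endfacet
  facet normal 1.0000 0.0000 0.0000
    outer loop
      vertex 27.00 0.00 0.00
      vertex 27.00 27.00 17.00
      vertex 27.00 0.00 17.00
    endloop
  endfacet
endsolid part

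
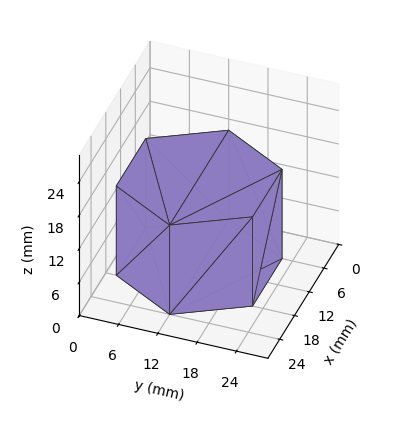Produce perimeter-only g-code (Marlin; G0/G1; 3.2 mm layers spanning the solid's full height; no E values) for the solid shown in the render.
Reading the render: the shape is a regular 6-sided prism (a cylinder approximated with 6 flat sides), circumscribed radius ≈ 12 mm, height ≈ 16 mm (dimensions read to the nearest mm from the axis ticks). For the g-code, the solid's height is divided into equal slices at the stated Δz and each level perimeter traced with G1 moves after a G0 lift.

; perimeter-only toolpath
G21 ; units = mm
G90 ; absolute positioning
G28 ; home
; layer 1
G0 Z3.2
G0 X24.0 Y12.0
G1 X18.0 Y22.4
G1 X6.0 Y22.4
G1 X0.0 Y12.0
G1 X6.0 Y1.6
G1 X18.0 Y1.6
G1 X24.0 Y12.0
; layer 2
G0 Z6.4
G0 X24.0 Y12.0
G1 X18.0 Y22.4
G1 X6.0 Y22.4
G1 X0.0 Y12.0
G1 X6.0 Y1.6
G1 X18.0 Y1.6
G1 X24.0 Y12.0
; layer 3
G0 Z9.6
G0 X24.0 Y12.0
G1 X18.0 Y22.4
G1 X6.0 Y22.4
G1 X0.0 Y12.0
G1 X6.0 Y1.6
G1 X18.0 Y1.6
G1 X24.0 Y12.0
; layer 4
G0 Z12.8
G0 X24.0 Y12.0
G1 X18.0 Y22.4
G1 X6.0 Y22.4
G1 X0.0 Y12.0
G1 X6.0 Y1.6
G1 X18.0 Y1.6
G1 X24.0 Y12.0
; layer 5
G0 Z16.0
G0 X24.0 Y12.0
G1 X18.0 Y22.4
G1 X6.0 Y22.4
G1 X0.0 Y12.0
G1 X6.0 Y1.6
G1 X18.0 Y1.6
G1 X24.0 Y12.0
M2 ; end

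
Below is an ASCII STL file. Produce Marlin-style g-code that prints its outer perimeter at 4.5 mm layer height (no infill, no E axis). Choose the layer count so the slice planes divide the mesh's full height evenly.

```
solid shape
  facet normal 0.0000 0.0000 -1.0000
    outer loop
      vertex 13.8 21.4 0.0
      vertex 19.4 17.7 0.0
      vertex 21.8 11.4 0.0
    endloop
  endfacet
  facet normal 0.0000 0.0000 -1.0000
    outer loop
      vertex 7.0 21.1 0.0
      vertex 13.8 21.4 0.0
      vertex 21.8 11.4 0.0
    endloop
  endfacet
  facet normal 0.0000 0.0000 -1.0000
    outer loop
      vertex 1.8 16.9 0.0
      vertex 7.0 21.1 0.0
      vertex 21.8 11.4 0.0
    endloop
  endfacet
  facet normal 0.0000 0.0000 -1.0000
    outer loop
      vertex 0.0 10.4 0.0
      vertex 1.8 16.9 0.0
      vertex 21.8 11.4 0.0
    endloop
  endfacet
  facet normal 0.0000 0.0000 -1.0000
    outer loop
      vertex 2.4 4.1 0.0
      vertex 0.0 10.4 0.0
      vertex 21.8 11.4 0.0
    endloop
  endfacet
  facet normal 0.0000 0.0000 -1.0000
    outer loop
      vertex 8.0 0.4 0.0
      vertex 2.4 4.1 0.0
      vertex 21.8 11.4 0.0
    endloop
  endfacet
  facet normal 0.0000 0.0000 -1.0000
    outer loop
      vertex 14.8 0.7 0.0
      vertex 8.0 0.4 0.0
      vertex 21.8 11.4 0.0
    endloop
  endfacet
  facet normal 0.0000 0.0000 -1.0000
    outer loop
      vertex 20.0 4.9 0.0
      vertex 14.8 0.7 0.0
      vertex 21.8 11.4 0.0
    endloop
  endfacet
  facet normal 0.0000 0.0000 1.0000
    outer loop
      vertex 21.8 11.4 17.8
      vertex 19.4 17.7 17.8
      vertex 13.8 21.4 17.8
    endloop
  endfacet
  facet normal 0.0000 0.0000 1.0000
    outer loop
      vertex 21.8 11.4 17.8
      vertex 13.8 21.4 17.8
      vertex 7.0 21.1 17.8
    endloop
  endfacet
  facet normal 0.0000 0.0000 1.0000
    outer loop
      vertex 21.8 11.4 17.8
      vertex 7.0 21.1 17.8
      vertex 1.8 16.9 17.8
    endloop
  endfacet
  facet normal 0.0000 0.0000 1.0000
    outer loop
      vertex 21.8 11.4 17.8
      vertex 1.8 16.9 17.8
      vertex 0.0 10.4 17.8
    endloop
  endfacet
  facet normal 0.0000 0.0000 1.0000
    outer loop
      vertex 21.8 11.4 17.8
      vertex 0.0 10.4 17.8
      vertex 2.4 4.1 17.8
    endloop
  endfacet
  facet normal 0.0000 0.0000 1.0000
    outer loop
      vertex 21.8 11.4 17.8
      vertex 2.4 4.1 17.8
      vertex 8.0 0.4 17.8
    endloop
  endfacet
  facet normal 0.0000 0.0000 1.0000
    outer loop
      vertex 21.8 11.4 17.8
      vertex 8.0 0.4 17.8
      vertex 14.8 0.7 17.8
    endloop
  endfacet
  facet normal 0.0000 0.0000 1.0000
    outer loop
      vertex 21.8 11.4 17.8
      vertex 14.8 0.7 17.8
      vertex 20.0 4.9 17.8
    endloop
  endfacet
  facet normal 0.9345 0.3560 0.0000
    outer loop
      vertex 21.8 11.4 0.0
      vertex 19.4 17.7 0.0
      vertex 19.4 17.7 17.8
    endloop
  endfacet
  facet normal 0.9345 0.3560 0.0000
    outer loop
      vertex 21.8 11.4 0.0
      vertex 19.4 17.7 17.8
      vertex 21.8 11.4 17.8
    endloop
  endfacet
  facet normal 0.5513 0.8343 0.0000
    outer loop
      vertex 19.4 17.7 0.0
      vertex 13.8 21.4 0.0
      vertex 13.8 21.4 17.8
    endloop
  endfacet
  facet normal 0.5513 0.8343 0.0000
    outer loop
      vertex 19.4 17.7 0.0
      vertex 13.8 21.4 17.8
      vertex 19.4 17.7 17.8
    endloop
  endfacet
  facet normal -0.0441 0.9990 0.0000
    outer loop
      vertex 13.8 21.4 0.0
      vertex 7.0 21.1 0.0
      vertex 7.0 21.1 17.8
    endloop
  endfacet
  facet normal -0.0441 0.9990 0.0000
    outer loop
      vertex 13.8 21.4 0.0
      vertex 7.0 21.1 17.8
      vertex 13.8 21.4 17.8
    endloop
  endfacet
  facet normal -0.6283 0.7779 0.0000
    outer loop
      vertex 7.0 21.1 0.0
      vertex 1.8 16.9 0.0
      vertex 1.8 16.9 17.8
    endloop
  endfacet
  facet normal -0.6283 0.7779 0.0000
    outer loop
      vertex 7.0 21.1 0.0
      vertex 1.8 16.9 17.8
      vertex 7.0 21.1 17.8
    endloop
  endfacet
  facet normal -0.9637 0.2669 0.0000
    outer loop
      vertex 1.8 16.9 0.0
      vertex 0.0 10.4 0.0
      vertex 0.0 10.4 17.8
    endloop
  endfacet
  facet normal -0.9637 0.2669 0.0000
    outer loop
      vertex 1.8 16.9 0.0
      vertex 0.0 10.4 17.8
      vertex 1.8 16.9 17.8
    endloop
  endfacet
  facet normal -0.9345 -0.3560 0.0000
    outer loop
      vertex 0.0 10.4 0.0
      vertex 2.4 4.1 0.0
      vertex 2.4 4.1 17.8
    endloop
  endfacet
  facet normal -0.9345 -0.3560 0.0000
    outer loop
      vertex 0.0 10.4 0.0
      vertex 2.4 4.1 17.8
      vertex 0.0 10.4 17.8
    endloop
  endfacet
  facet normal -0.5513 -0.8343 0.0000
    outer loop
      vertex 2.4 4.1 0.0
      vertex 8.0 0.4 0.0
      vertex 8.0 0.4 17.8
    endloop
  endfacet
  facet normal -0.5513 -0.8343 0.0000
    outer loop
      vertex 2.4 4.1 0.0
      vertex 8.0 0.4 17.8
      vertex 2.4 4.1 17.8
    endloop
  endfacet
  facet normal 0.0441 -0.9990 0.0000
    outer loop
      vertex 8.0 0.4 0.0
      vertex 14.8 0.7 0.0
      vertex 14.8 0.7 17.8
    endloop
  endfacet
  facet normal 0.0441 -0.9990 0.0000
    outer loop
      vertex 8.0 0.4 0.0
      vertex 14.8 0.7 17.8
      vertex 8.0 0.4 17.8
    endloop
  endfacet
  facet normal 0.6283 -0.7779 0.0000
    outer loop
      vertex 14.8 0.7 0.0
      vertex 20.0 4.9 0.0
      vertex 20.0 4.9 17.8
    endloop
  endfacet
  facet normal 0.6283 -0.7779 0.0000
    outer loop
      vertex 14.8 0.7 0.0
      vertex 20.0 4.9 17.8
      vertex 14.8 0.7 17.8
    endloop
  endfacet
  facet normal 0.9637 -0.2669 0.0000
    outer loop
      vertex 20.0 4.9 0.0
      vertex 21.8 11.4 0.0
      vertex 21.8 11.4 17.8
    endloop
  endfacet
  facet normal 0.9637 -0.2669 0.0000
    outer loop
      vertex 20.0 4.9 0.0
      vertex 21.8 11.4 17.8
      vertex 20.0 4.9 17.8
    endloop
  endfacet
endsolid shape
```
; perimeter-only toolpath
G21 ; units = mm
G90 ; absolute positioning
G28 ; home
; layer 1
G0 Z4.5
G0 X21.8 Y11.4
G1 X19.4 Y17.7
G1 X13.8 Y21.4
G1 X7.0 Y21.1
G1 X1.8 Y16.9
G1 X0.0 Y10.4
G1 X2.4 Y4.1
G1 X8.0 Y0.4
G1 X14.8 Y0.7
G1 X20.0 Y4.9
G1 X21.8 Y11.4
; layer 2
G0 Z8.9
G0 X21.8 Y11.4
G1 X19.4 Y17.7
G1 X13.8 Y21.4
G1 X7.0 Y21.1
G1 X1.8 Y16.9
G1 X0.0 Y10.4
G1 X2.4 Y4.1
G1 X8.0 Y0.4
G1 X14.8 Y0.7
G1 X20.0 Y4.9
G1 X21.8 Y11.4
; layer 3
G0 Z13.4
G0 X21.8 Y11.4
G1 X19.4 Y17.7
G1 X13.8 Y21.4
G1 X7.0 Y21.1
G1 X1.8 Y16.9
G1 X0.0 Y10.4
G1 X2.4 Y4.1
G1 X8.0 Y0.4
G1 X14.8 Y0.7
G1 X20.0 Y4.9
G1 X21.8 Y11.4
; layer 4
G0 Z17.8
G0 X21.8 Y11.4
G1 X19.4 Y17.7
G1 X13.8 Y21.4
G1 X7.0 Y21.1
G1 X1.8 Y16.9
G1 X0.0 Y10.4
G1 X2.4 Y4.1
G1 X8.0 Y0.4
G1 X14.8 Y0.7
G1 X20.0 Y4.9
G1 X21.8 Y11.4
M2 ; end

The solid is a regular 10-sided prism (a cylinder approximated with 10 flat sides), circumscribed radius ≈ 10.9 mm, height ≈ 17.8 mm. Slicing at Δz = 4.5 mm — 4 equal slices spanning the solid's height, so layer i sits at z = i·h/4 — gives 4 non-empty perimeters. Each is a 10-segment closed polygon; G0 lifts to the layer z and rapids to the start vertex, then G1 traces the edges.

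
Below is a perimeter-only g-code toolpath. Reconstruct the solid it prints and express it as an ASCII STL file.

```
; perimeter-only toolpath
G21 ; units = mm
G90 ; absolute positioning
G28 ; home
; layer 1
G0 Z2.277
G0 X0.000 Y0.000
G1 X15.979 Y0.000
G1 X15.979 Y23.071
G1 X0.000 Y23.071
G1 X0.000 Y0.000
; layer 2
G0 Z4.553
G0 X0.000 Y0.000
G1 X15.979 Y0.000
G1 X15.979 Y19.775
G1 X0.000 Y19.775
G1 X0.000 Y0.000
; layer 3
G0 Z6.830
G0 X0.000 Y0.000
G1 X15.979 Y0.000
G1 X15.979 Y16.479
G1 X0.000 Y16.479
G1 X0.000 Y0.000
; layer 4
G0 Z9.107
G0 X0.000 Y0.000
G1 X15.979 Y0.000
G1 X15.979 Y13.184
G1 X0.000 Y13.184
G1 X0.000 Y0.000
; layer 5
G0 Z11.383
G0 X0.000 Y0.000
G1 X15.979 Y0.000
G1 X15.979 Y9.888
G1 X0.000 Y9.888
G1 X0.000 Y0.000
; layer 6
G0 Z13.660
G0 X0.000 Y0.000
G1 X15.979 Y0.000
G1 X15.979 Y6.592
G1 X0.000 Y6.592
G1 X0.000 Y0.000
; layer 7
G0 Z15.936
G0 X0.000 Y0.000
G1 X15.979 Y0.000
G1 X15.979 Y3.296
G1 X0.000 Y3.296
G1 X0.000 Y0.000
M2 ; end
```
solid part
  facet normal 0.0000 0.0000 -1.0000
    outer loop
      vertex 15.979 26.367 0.000
      vertex 15.979 0.000 0.000
      vertex 0.000 0.000 0.000
    endloop
  endfacet
  facet normal 0.0000 0.0000 -1.0000
    outer loop
      vertex 0.000 26.367 0.000
      vertex 15.979 26.367 0.000
      vertex 0.000 0.000 0.000
    endloop
  endfacet
  facet normal 0.0000 -1.0000 0.0000
    outer loop
      vertex 0.000 0.000 0.000
      vertex 15.979 0.000 0.000
      vertex 15.979 0.000 18.213
    endloop
  endfacet
  facet normal 0.0000 -1.0000 0.0000
    outer loop
      vertex 0.000 0.000 0.000
      vertex 15.979 0.000 18.213
      vertex 0.000 0.000 18.213
    endloop
  endfacet
  facet normal 0.0000 0.5683 0.8228
    outer loop
      vertex 0.000 0.000 18.213
      vertex 15.979 0.000 18.213
      vertex 15.979 26.367 0.000
    endloop
  endfacet
  facet normal 0.0000 0.5683 0.8228
    outer loop
      vertex 0.000 0.000 18.213
      vertex 15.979 26.367 0.000
      vertex 0.000 26.367 0.000
    endloop
  endfacet
  facet normal -1.0000 0.0000 0.0000
    outer loop
      vertex 0.000 0.000 18.213
      vertex 0.000 26.367 0.000
      vertex 0.000 0.000 0.000
    endloop
  endfacet
  facet normal 1.0000 0.0000 0.0000
    outer loop
      vertex 15.979 0.000 0.000
      vertex 15.979 26.367 0.000
      vertex 15.979 0.000 18.213
    endloop
  endfacet
endsolid part

The G0 Z moves step by Δz≈2.277 mm. The G1 loops shrink linearly with z, so the solid tapers from its base footprint up to z≈18.2. Closing with a flat bottom cap and the tapered top and triangulating gives 8 facets — a wedge (ramp): 16 × 26.4 mm base, rising to 18.2 mm along the y=0 edge and sloping linearly to z=0 at y=26.4.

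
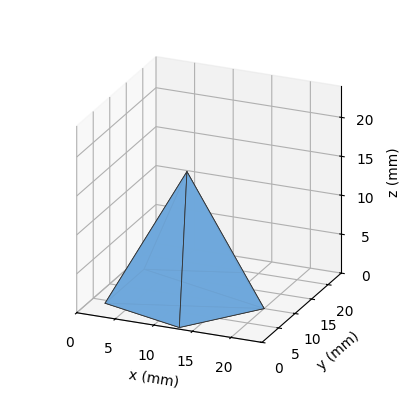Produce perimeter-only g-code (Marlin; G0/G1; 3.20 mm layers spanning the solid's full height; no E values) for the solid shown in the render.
Reading the render: the shape is a regular 5-sided pyramid, base circumscribed radius ≈ 10 mm, apex at z ≈ 16 mm (dimensions read to the nearest mm from the axis ticks). For the g-code, the solid's height is divided into equal slices at the stated Δz and each level perimeter traced with G1 moves after a G0 lift.

; perimeter-only toolpath
G21 ; units = mm
G90 ; absolute positioning
G28 ; home
; layer 1
G0 Z3.20
G0 X18.00 Y10.00
G1 X12.47 Y17.61
G1 X3.53 Y14.70
G1 X3.53 Y5.30
G1 X12.47 Y2.39
G1 X18.00 Y10.00
; layer 2
G0 Z6.40
G0 X16.00 Y10.00
G1 X11.85 Y15.71
G1 X5.15 Y13.53
G1 X5.15 Y6.47
G1 X11.85 Y4.29
G1 X16.00 Y10.00
; layer 3
G0 Z9.60
G0 X14.00 Y10.00
G1 X11.24 Y13.80
G1 X6.76 Y12.35
G1 X6.76 Y7.65
G1 X11.24 Y6.20
G1 X14.00 Y10.00
; layer 4
G0 Z12.80
G0 X12.00 Y10.00
G1 X10.62 Y11.90
G1 X8.38 Y11.18
G1 X8.38 Y8.82
G1 X10.62 Y8.10
G1 X12.00 Y10.00
M2 ; end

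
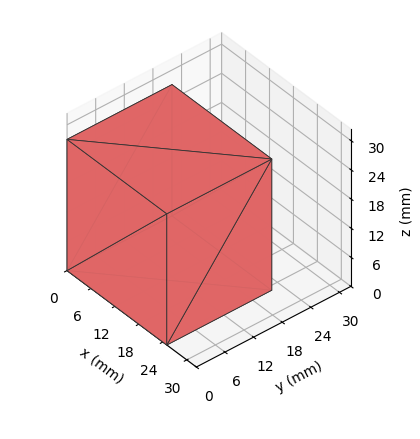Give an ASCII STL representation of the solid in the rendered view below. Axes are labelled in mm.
Reading the render: the shape is a rectangular box, roughly 25 × 22 mm footprint and 27 mm tall (dimensions read to the nearest mm from the axis ticks). For the STL, each face is triangulated and given an outward normal.

solid part
  facet normal 0.0000 0.0000 -1.0000
    outer loop
      vertex 25.00 22.00 0.00
      vertex 25.00 0.00 0.00
      vertex 0.00 0.00 0.00
    endloop
  endfacet
  facet normal 0.0000 0.0000 -1.0000
    outer loop
      vertex 0.00 22.00 0.00
      vertex 25.00 22.00 0.00
      vertex 0.00 0.00 0.00
    endloop
  endfacet
  facet normal 0.0000 0.0000 1.0000
    outer loop
      vertex 0.00 0.00 27.00
      vertex 25.00 0.00 27.00
      vertex 25.00 22.00 27.00
    endloop
  endfacet
  facet normal 0.0000 0.0000 1.0000
    outer loop
      vertex 0.00 0.00 27.00
      vertex 25.00 22.00 27.00
      vertex 0.00 22.00 27.00
    endloop
  endfacet
  facet normal 0.0000 -1.0000 0.0000
    outer loop
      vertex 0.00 0.00 0.00
      vertex 25.00 0.00 0.00
      vertex 25.00 0.00 27.00
    endloop
  endfacet
  facet normal 0.0000 -1.0000 0.0000
    outer loop
      vertex 0.00 0.00 0.00
      vertex 25.00 0.00 27.00
      vertex 0.00 0.00 27.00
    endloop
  endfacet
  facet normal 0.0000 1.0000 0.0000
    outer loop
      vertex 25.00 22.00 27.00
      vertex 25.00 22.00 0.00
      vertex 0.00 22.00 0.00
    endloop
  endfacet
  facet normal 0.0000 1.0000 0.0000
    outer loop
      vertex 0.00 22.00 27.00
      vertex 25.00 22.00 27.00
      vertex 0.00 22.00 0.00
    endloop
  endfacet
  facet normal -1.0000 0.0000 0.0000
    outer loop
      vertex 0.00 22.00 27.00
      vertex 0.00 22.00 0.00
      vertex 0.00 0.00 0.00
    endloop
  endfacet
  facet normal -1.0000 0.0000 0.0000
    outer loop
      vertex 0.00 0.00 27.00
      vertex 0.00 22.00 27.00
      vertex 0.00 0.00 0.00
    endloop
  endfacet
  facet normal 1.0000 0.0000 0.0000
    outer loop
      vertex 25.00 0.00 0.00
      vertex 25.00 22.00 0.00
      vertex 25.00 22.00 27.00
    endloop
  endfacet
  facet normal 1.0000 0.0000 0.0000
    outer loop
      vertex 25.00 0.00 0.00
      vertex 25.00 22.00 27.00
      vertex 25.00 0.00 27.00
    endloop
  endfacet
endsolid part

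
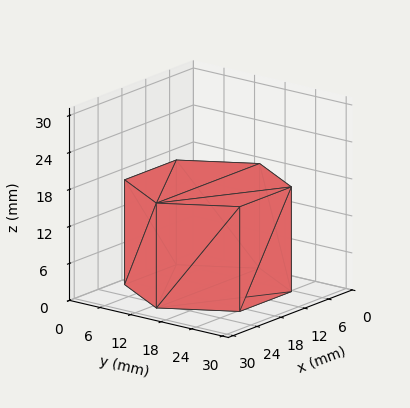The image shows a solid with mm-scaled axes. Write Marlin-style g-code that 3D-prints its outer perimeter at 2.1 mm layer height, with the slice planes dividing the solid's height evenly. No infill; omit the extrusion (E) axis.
Reading the render: the shape is a regular 6-sided prism (a cylinder approximated with 6 flat sides), circumscribed radius ≈ 13 mm, height ≈ 17 mm (dimensions read to the nearest mm from the axis ticks). For the g-code, the solid's height is divided into equal slices at the stated Δz and each level perimeter traced with G1 moves after a G0 lift.

; perimeter-only toolpath
G21 ; units = mm
G90 ; absolute positioning
G28 ; home
; layer 1
G0 Z2.1
G0 X26.0 Y13.0
G1 X19.5 Y24.3
G1 X6.5 Y24.3
G1 X0.0 Y13.0
G1 X6.5 Y1.7
G1 X19.5 Y1.7
G1 X26.0 Y13.0
; layer 2
G0 Z4.2
G0 X26.0 Y13.0
G1 X19.5 Y24.3
G1 X6.5 Y24.3
G1 X0.0 Y13.0
G1 X6.5 Y1.7
G1 X19.5 Y1.7
G1 X26.0 Y13.0
; layer 3
G0 Z6.4
G0 X26.0 Y13.0
G1 X19.5 Y24.3
G1 X6.5 Y24.3
G1 X0.0 Y13.0
G1 X6.5 Y1.7
G1 X19.5 Y1.7
G1 X26.0 Y13.0
; layer 4
G0 Z8.5
G0 X26.0 Y13.0
G1 X19.5 Y24.3
G1 X6.5 Y24.3
G1 X0.0 Y13.0
G1 X6.5 Y1.7
G1 X19.5 Y1.7
G1 X26.0 Y13.0
; layer 5
G0 Z10.6
G0 X26.0 Y13.0
G1 X19.5 Y24.3
G1 X6.5 Y24.3
G1 X0.0 Y13.0
G1 X6.5 Y1.7
G1 X19.5 Y1.7
G1 X26.0 Y13.0
; layer 6
G0 Z12.8
G0 X26.0 Y13.0
G1 X19.5 Y24.3
G1 X6.5 Y24.3
G1 X0.0 Y13.0
G1 X6.5 Y1.7
G1 X19.5 Y1.7
G1 X26.0 Y13.0
; layer 7
G0 Z14.9
G0 X26.0 Y13.0
G1 X19.5 Y24.3
G1 X6.5 Y24.3
G1 X0.0 Y13.0
G1 X6.5 Y1.7
G1 X19.5 Y1.7
G1 X26.0 Y13.0
; layer 8
G0 Z17.0
G0 X26.0 Y13.0
G1 X19.5 Y24.3
G1 X6.5 Y24.3
G1 X0.0 Y13.0
G1 X6.5 Y1.7
G1 X19.5 Y1.7
G1 X26.0 Y13.0
M2 ; end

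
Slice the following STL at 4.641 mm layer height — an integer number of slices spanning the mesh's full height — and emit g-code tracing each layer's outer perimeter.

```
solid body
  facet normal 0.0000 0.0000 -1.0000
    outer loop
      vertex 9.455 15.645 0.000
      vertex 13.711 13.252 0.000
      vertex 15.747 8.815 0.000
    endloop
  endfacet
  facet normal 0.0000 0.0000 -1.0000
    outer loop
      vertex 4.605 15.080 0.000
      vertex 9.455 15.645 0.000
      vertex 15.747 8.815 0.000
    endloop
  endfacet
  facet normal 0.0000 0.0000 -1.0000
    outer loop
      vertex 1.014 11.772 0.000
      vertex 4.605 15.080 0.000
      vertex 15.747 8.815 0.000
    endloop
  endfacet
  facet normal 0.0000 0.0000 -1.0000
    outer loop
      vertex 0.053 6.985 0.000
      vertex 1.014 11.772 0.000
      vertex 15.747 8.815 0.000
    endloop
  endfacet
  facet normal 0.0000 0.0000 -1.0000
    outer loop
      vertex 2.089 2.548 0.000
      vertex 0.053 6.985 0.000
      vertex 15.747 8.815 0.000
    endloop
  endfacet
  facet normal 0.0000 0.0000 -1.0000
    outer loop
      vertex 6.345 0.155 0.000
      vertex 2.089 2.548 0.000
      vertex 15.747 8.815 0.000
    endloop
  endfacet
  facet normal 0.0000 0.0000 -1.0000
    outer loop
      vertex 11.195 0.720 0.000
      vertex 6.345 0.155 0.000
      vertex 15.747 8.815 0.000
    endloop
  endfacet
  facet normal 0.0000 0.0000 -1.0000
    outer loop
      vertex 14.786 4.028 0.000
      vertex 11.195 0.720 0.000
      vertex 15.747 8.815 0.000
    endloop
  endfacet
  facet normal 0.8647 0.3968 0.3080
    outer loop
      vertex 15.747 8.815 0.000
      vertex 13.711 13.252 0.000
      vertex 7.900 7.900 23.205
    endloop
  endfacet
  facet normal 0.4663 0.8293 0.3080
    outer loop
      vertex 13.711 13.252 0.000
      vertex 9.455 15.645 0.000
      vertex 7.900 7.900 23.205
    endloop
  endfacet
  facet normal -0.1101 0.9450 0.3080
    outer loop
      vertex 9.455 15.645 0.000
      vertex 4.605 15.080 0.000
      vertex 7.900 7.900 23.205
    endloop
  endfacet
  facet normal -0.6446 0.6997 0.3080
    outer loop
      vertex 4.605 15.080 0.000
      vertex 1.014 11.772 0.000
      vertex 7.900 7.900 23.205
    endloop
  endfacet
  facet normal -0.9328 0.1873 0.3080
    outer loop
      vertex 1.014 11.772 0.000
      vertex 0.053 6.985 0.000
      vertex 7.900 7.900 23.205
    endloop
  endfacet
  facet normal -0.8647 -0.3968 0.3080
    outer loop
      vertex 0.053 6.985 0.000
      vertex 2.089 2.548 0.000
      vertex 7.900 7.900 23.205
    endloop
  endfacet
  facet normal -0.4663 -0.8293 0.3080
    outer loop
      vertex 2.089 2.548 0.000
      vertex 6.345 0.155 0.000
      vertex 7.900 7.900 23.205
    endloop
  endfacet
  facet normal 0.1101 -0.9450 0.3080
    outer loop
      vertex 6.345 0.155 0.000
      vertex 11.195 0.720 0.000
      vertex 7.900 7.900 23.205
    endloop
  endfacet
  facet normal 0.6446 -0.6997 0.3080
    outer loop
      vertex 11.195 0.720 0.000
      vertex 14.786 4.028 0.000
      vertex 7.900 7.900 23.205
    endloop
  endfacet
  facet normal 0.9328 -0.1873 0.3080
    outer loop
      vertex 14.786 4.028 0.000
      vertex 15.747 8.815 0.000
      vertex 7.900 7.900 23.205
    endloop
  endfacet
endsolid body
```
; perimeter-only toolpath
G21 ; units = mm
G90 ; absolute positioning
G28 ; home
; layer 1
G0 Z4.641
G0 X14.178 Y8.632
G1 X12.549 Y12.182
G1 X9.144 Y14.096
G1 X5.264 Y13.644
G1 X2.391 Y10.998
G1 X1.622 Y7.168
G1 X3.251 Y3.618
G1 X6.656 Y1.704
G1 X10.536 Y2.156
G1 X13.409 Y4.802
G1 X14.178 Y8.632
; layer 2
G0 Z9.282
G0 X12.608 Y8.449
G1 X11.387 Y11.111
G1 X8.833 Y12.547
G1 X5.923 Y12.208
G1 X3.768 Y10.223
G1 X3.192 Y7.351
G1 X4.413 Y4.689
G1 X6.967 Y3.253
G1 X9.877 Y3.592
G1 X12.032 Y5.577
G1 X12.608 Y8.449
; layer 3
G0 Z13.923
G0 X11.039 Y8.266
G1 X10.224 Y10.041
G1 X8.522 Y10.998
G1 X6.582 Y10.772
G1 X5.146 Y9.449
G1 X4.761 Y7.534
G1 X5.576 Y5.759
G1 X7.278 Y4.802
G1 X9.218 Y5.028
G1 X10.654 Y6.351
G1 X11.039 Y8.266
; layer 4
G0 Z18.564
G0 X9.469 Y8.083
G1 X9.062 Y8.970
G1 X8.211 Y9.449
G1 X7.241 Y9.336
G1 X6.523 Y8.674
G1 X6.331 Y7.717
G1 X6.738 Y6.830
G1 X7.589 Y6.351
G1 X8.559 Y6.464
G1 X9.277 Y7.126
G1 X9.469 Y8.083
M2 ; end

The solid is a regular 10-sided pyramid, base circumscribed radius ≈ 7.9 mm, apex at z ≈ 23.2 mm. Slicing at Δz = 4.641 mm — 5 equal slices spanning the solid's height, so layer i sits at z = i·h/5 — gives 4 non-empty perimeters. Each is a 10-segment closed polygon; G0 lifts to the layer z and rapids to the start vertex, then G1 traces the edges. The cross-section shrinks linearly with z (the slice at the apex is degenerate and omitted).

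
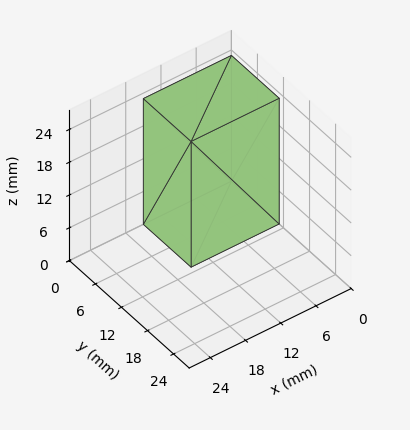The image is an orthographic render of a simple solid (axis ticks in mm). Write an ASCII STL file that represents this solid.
Reading the render: the shape is a rectangular box, roughly 15 × 11 mm footprint and 23 mm tall (dimensions read to the nearest mm from the axis ticks). For the STL, each face is triangulated and given an outward normal.

solid part
  facet normal 0.0000 0.0000 -1.0000
    outer loop
      vertex 15.0 11.0 0.0
      vertex 15.0 0.0 0.0
      vertex 0.0 0.0 0.0
    endloop
  endfacet
  facet normal 0.0000 0.0000 -1.0000
    outer loop
      vertex 0.0 11.0 0.0
      vertex 15.0 11.0 0.0
      vertex 0.0 0.0 0.0
    endloop
  endfacet
  facet normal 0.0000 0.0000 1.0000
    outer loop
      vertex 0.0 0.0 23.0
      vertex 15.0 0.0 23.0
      vertex 15.0 11.0 23.0
    endloop
  endfacet
  facet normal 0.0000 0.0000 1.0000
    outer loop
      vertex 0.0 0.0 23.0
      vertex 15.0 11.0 23.0
      vertex 0.0 11.0 23.0
    endloop
  endfacet
  facet normal 0.0000 -1.0000 0.0000
    outer loop
      vertex 0.0 0.0 0.0
      vertex 15.0 0.0 0.0
      vertex 15.0 0.0 23.0
    endloop
  endfacet
  facet normal 0.0000 -1.0000 0.0000
    outer loop
      vertex 0.0 0.0 0.0
      vertex 15.0 0.0 23.0
      vertex 0.0 0.0 23.0
    endloop
  endfacet
  facet normal 0.0000 1.0000 0.0000
    outer loop
      vertex 15.0 11.0 23.0
      vertex 15.0 11.0 0.0
      vertex 0.0 11.0 0.0
    endloop
  endfacet
  facet normal 0.0000 1.0000 0.0000
    outer loop
      vertex 0.0 11.0 23.0
      vertex 15.0 11.0 23.0
      vertex 0.0 11.0 0.0
    endloop
  endfacet
  facet normal -1.0000 0.0000 0.0000
    outer loop
      vertex 0.0 11.0 23.0
      vertex 0.0 11.0 0.0
      vertex 0.0 0.0 0.0
    endloop
  endfacet
  facet normal -1.0000 0.0000 0.0000
    outer loop
      vertex 0.0 0.0 23.0
      vertex 0.0 11.0 23.0
      vertex 0.0 0.0 0.0
    endloop
  endfacet
  facet normal 1.0000 0.0000 0.0000
    outer loop
      vertex 15.0 0.0 0.0
      vertex 15.0 11.0 0.0
      vertex 15.0 11.0 23.0
    endloop
  endfacet
  facet normal 1.0000 0.0000 0.0000
    outer loop
      vertex 15.0 0.0 0.0
      vertex 15.0 11.0 23.0
      vertex 15.0 0.0 23.0
    endloop
  endfacet
endsolid part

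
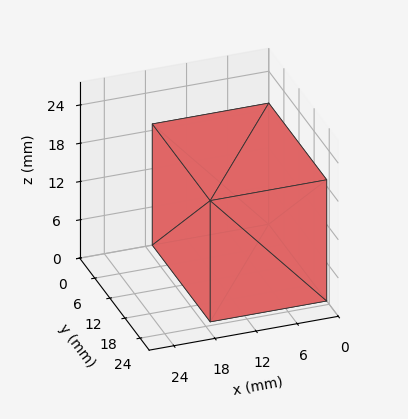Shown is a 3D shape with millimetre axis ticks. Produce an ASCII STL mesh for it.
Reading the render: the shape is a rectangular box, roughly 17 × 23 mm footprint and 19 mm tall (dimensions read to the nearest mm from the axis ticks). For the STL, each face is triangulated and given an outward normal.

solid part
  facet normal 0.0000 0.0000 -1.0000
    outer loop
      vertex 17.00 23.00 0.00
      vertex 17.00 0.00 0.00
      vertex 0.00 0.00 0.00
    endloop
  endfacet
  facet normal 0.0000 0.0000 -1.0000
    outer loop
      vertex 0.00 23.00 0.00
      vertex 17.00 23.00 0.00
      vertex 0.00 0.00 0.00
    endloop
  endfacet
  facet normal 0.0000 0.0000 1.0000
    outer loop
      vertex 0.00 0.00 19.00
      vertex 17.00 0.00 19.00
      vertex 17.00 23.00 19.00
    endloop
  endfacet
  facet normal 0.0000 0.0000 1.0000
    outer loop
      vertex 0.00 0.00 19.00
      vertex 17.00 23.00 19.00
      vertex 0.00 23.00 19.00
    endloop
  endfacet
  facet normal 0.0000 -1.0000 0.0000
    outer loop
      vertex 0.00 0.00 0.00
      vertex 17.00 0.00 0.00
      vertex 17.00 0.00 19.00
    endloop
  endfacet
  facet normal 0.0000 -1.0000 0.0000
    outer loop
      vertex 0.00 0.00 0.00
      vertex 17.00 0.00 19.00
      vertex 0.00 0.00 19.00
    endloop
  endfacet
  facet normal 0.0000 1.0000 0.0000
    outer loop
      vertex 17.00 23.00 19.00
      vertex 17.00 23.00 0.00
      vertex 0.00 23.00 0.00
    endloop
  endfacet
  facet normal 0.0000 1.0000 0.0000
    outer loop
      vertex 0.00 23.00 19.00
      vertex 17.00 23.00 19.00
      vertex 0.00 23.00 0.00
    endloop
  endfacet
  facet normal -1.0000 0.0000 0.0000
    outer loop
      vertex 0.00 23.00 19.00
      vertex 0.00 23.00 0.00
      vertex 0.00 0.00 0.00
    endloop
  endfacet
  facet normal -1.0000 0.0000 0.0000
    outer loop
      vertex 0.00 0.00 19.00
      vertex 0.00 23.00 19.00
      vertex 0.00 0.00 0.00
    endloop
  endfacet
  facet normal 1.0000 0.0000 0.0000
    outer loop
      vertex 17.00 0.00 0.00
      vertex 17.00 23.00 0.00
      vertex 17.00 23.00 19.00
    endloop
  endfacet
  facet normal 1.0000 0.0000 0.0000
    outer loop
      vertex 17.00 0.00 0.00
      vertex 17.00 23.00 19.00
      vertex 17.00 0.00 19.00
    endloop
  endfacet
endsolid part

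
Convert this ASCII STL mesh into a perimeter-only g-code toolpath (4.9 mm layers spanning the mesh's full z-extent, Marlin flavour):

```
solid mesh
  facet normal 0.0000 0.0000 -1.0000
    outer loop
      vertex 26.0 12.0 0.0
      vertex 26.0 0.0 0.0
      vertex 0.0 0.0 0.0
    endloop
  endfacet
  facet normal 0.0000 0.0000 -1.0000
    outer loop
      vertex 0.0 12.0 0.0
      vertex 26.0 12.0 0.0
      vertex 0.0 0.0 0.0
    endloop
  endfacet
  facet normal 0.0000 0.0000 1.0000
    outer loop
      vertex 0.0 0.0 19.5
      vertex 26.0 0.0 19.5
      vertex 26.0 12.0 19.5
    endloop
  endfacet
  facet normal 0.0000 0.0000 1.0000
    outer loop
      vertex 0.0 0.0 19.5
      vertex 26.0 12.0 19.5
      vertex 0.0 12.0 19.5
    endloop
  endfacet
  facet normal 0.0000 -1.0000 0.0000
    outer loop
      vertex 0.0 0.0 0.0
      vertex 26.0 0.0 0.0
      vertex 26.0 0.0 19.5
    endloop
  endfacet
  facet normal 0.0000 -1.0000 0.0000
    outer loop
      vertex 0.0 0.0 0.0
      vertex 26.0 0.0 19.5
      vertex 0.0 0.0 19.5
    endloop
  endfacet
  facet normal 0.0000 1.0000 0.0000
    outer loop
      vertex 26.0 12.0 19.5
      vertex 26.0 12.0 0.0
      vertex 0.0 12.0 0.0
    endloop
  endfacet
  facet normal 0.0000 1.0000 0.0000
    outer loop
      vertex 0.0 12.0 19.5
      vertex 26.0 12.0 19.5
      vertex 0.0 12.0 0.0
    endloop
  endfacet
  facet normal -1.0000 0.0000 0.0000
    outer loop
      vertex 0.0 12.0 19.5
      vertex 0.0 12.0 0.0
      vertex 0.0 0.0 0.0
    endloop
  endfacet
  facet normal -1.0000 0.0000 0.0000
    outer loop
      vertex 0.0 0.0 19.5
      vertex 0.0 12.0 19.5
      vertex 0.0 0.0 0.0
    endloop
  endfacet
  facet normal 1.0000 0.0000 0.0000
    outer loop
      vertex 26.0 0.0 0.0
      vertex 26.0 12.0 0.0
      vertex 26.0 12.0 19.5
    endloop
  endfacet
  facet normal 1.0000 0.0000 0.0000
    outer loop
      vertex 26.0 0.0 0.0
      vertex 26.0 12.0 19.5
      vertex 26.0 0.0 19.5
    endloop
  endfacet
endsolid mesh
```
; perimeter-only toolpath
G21 ; units = mm
G90 ; absolute positioning
G28 ; home
; layer 1
G0 Z4.9
G0 X0.0 Y0.0
G1 X26.0 Y0.0
G1 X26.0 Y12.0
G1 X0.0 Y12.0
G1 X0.0 Y0.0
; layer 2
G0 Z9.8
G0 X0.0 Y0.0
G1 X26.0 Y0.0
G1 X26.0 Y12.0
G1 X0.0 Y12.0
G1 X0.0 Y0.0
; layer 3
G0 Z14.6
G0 X0.0 Y0.0
G1 X26.0 Y0.0
G1 X26.0 Y12.0
G1 X0.0 Y12.0
G1 X0.0 Y0.0
; layer 4
G0 Z19.5
G0 X0.0 Y0.0
G1 X26.0 Y0.0
G1 X26.0 Y12.0
G1 X0.0 Y12.0
G1 X0.0 Y0.0
M2 ; end

The solid is a rectangular box, roughly 26 × 12 mm footprint and 19.5 mm tall. Slicing at Δz = 4.9 mm — 4 equal slices spanning the solid's height, so layer i sits at z = i·h/4 — gives 4 non-empty perimeters. Each is a 4-segment closed polygon; G0 lifts to the layer z and rapids to the start vertex, then G1 traces the edges.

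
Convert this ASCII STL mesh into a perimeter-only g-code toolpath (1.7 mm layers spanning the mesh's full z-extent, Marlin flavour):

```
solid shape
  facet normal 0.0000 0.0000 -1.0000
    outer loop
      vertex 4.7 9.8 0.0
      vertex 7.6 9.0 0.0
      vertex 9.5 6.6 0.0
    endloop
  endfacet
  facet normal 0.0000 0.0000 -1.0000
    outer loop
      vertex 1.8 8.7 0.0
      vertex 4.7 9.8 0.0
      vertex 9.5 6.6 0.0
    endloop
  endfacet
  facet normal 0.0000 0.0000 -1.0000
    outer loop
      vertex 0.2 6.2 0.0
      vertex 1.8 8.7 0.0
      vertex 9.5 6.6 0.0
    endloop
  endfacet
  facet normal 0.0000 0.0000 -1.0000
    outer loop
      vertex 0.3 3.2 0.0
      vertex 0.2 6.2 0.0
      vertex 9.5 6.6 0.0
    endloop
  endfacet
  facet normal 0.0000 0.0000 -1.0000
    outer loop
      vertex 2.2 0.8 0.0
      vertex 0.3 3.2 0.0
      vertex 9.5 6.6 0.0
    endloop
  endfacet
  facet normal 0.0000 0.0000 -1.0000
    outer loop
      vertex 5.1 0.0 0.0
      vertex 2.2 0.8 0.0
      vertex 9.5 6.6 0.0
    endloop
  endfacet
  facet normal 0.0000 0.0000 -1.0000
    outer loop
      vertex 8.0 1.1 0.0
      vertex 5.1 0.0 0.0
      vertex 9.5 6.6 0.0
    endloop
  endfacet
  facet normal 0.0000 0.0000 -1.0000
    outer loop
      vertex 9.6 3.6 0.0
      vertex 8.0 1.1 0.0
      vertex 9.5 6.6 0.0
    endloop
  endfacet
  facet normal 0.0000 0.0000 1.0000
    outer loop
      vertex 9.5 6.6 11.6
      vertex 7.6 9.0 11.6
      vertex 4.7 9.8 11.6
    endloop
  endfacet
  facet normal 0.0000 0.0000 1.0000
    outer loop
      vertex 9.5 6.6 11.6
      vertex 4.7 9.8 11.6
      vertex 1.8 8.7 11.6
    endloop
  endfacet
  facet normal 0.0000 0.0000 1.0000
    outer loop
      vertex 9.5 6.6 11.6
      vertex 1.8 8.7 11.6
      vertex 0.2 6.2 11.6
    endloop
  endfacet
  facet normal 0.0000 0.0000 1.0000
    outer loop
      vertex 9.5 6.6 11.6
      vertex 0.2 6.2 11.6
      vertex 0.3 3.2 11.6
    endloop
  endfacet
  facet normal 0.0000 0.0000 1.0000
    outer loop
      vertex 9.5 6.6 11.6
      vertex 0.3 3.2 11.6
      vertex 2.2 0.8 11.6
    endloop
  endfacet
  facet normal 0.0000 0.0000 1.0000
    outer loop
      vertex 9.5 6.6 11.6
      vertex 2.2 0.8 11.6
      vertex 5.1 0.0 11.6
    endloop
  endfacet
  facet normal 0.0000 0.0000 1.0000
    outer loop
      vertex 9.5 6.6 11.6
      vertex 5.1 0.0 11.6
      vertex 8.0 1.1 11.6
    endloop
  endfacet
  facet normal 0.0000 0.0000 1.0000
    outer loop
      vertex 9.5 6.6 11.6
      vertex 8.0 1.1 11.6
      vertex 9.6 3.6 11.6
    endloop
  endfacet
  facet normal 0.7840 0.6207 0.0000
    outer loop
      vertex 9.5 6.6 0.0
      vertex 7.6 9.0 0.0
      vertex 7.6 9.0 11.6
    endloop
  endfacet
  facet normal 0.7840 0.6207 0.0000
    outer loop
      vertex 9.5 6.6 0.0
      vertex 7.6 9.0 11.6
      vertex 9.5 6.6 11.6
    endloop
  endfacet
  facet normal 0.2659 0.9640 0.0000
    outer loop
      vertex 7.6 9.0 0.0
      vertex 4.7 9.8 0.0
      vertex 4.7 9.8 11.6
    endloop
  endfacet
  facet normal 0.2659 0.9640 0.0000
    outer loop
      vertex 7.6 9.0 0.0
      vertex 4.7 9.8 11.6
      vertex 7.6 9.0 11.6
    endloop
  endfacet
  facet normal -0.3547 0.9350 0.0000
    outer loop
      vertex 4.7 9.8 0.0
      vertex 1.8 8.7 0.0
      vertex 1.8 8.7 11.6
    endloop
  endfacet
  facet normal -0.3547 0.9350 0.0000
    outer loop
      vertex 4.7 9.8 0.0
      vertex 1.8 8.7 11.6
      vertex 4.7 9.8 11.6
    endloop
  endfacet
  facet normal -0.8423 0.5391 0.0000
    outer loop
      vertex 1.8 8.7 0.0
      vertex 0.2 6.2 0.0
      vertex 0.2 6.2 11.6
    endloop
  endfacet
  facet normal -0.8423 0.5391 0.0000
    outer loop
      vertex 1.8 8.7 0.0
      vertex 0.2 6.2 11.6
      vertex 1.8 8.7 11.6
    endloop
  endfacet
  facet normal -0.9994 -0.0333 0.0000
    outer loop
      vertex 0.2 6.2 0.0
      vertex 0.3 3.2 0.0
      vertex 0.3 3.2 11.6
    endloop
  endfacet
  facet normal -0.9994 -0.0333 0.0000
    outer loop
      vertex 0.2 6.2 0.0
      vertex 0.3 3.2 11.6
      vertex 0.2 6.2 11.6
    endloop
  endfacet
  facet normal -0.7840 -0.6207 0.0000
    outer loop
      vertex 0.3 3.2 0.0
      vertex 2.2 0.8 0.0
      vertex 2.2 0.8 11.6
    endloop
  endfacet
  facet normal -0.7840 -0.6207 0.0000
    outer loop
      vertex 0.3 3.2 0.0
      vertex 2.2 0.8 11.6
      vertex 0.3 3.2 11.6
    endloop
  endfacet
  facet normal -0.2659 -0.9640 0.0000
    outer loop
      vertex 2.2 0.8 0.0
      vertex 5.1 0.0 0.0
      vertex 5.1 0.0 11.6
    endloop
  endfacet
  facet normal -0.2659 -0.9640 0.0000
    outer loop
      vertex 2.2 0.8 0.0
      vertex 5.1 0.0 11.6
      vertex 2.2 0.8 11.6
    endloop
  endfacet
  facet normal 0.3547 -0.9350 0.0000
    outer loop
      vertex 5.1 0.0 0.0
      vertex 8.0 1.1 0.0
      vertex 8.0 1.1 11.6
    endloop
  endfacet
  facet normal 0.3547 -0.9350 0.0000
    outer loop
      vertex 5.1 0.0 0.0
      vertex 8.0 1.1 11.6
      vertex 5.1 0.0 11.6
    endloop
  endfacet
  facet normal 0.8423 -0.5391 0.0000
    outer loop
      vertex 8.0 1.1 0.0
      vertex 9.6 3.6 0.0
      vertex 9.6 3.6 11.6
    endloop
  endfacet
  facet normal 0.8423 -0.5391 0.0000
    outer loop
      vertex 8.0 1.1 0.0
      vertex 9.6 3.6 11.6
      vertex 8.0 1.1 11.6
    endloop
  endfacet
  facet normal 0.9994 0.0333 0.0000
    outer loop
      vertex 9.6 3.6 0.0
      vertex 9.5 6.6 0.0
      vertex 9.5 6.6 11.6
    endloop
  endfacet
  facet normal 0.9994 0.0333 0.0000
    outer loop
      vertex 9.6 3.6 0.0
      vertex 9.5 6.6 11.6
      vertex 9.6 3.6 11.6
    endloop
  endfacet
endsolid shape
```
; perimeter-only toolpath
G21 ; units = mm
G90 ; absolute positioning
G28 ; home
; layer 1
G0 Z1.7
G0 X9.5 Y6.6
G1 X7.6 Y9.0
G1 X4.7 Y9.8
G1 X1.8 Y8.7
G1 X0.2 Y6.2
G1 X0.3 Y3.2
G1 X2.2 Y0.8
G1 X5.1 Y0.0
G1 X8.0 Y1.1
G1 X9.6 Y3.6
G1 X9.5 Y6.6
; layer 2
G0 Z3.3
G0 X9.5 Y6.6
G1 X7.6 Y9.0
G1 X4.7 Y9.8
G1 X1.8 Y8.7
G1 X0.2 Y6.2
G1 X0.3 Y3.2
G1 X2.2 Y0.8
G1 X5.1 Y0.0
G1 X8.0 Y1.1
G1 X9.6 Y3.6
G1 X9.5 Y6.6
; layer 3
G0 Z5.0
G0 X9.5 Y6.6
G1 X7.6 Y9.0
G1 X4.7 Y9.8
G1 X1.8 Y8.7
G1 X0.2 Y6.2
G1 X0.3 Y3.2
G1 X2.2 Y0.8
G1 X5.1 Y0.0
G1 X8.0 Y1.1
G1 X9.6 Y3.6
G1 X9.5 Y6.6
; layer 4
G0 Z6.6
G0 X9.5 Y6.6
G1 X7.6 Y9.0
G1 X4.7 Y9.8
G1 X1.8 Y8.7
G1 X0.2 Y6.2
G1 X0.3 Y3.2
G1 X2.2 Y0.8
G1 X5.1 Y0.0
G1 X8.0 Y1.1
G1 X9.6 Y3.6
G1 X9.5 Y6.6
; layer 5
G0 Z8.3
G0 X9.5 Y6.6
G1 X7.6 Y9.0
G1 X4.7 Y9.8
G1 X1.8 Y8.7
G1 X0.2 Y6.2
G1 X0.3 Y3.2
G1 X2.2 Y0.8
G1 X5.1 Y0.0
G1 X8.0 Y1.1
G1 X9.6 Y3.6
G1 X9.5 Y6.6
; layer 6
G0 Z9.9
G0 X9.5 Y6.6
G1 X7.6 Y9.0
G1 X4.7 Y9.8
G1 X1.8 Y8.7
G1 X0.2 Y6.2
G1 X0.3 Y3.2
G1 X2.2 Y0.8
G1 X5.1 Y0.0
G1 X8.0 Y1.1
G1 X9.6 Y3.6
G1 X9.5 Y6.6
; layer 7
G0 Z11.6
G0 X9.5 Y6.6
G1 X7.6 Y9.0
G1 X4.7 Y9.8
G1 X1.8 Y8.7
G1 X0.2 Y6.2
G1 X0.3 Y3.2
G1 X2.2 Y0.8
G1 X5.1 Y0.0
G1 X8.0 Y1.1
G1 X9.6 Y3.6
G1 X9.5 Y6.6
M2 ; end

The solid is a regular 10-sided prism (a cylinder approximated with 10 flat sides), circumscribed radius ≈ 4.9 mm, height ≈ 11.6 mm. Slicing at Δz = 1.7 mm — 7 equal slices spanning the solid's height, so layer i sits at z = i·h/7 — gives 7 non-empty perimeters. Each is a 10-segment closed polygon; G0 lifts to the layer z and rapids to the start vertex, then G1 traces the edges.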